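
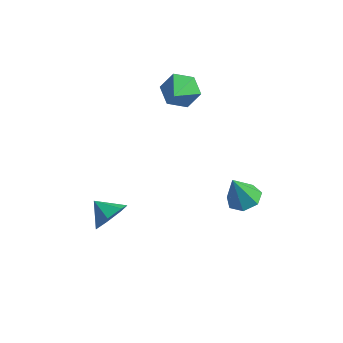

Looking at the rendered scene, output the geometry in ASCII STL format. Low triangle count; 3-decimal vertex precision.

solid 
facet normal 0.868 -0.087 -0.488
outer loop
vertex 0.658 -3.73 -2.748
vertex 0.202 -3.889 -3.531
vertex 0.479 -3.084 -3.182
endloop
endfacet
facet normal -0.165 0.518 0.839
outer loop
vertex 0.658 -3.73 -2.748
vertex 0.479 -3.084 -3.182
vertex -0.762 -3.791 -2.989
endloop
endfacet
facet normal 0.869 -0.087 -0.488
outer loop
vertex 0.479 -3.084 -3.182
vertex 0.202 -3.889 -3.531
vertex 0.092 -3.044 -3.878
endloop
endfacet
facet normal -0.439 0.850 0.293
outer loop
vertex 0.479 -3.084 -3.182
vertex 0.092 -3.044 -3.878
vertex -0.762 -3.791 -2.989
endloop
endfacet
facet normal 0.868 -0.088 -0.489
outer loop
vertex 0.092 -3.044 -3.878
vertex 0.202 -3.889 -3.531
vertex -0.213 -3.64 -4.313
endloop
endfacet
facet normal -0.773 0.581 -0.254
outer loop
vertex 0.092 -3.044 -3.878
vertex -0.213 -3.64 -4.313
vertex -0.762 -3.791 -2.989
endloop
endfacet
facet normal 0.868 -0.087 -0.488
outer loop
vertex -0.213 -3.64 -4.313
vertex 0.202 -3.889 -3.531
vertex -0.205 -4.423 -4.16
endloop
endfacet
facet normal -0.917 -0.086 -0.390
outer loop
vertex -0.213 -3.64 -4.313
vertex -0.205 -4.423 -4.16
vertex -0.762 -3.791 -2.989
endloop
endfacet
facet normal 0.869 -0.088 -0.488
outer loop
vertex -0.205 -4.423 -4.16
vertex 0.202 -3.889 -3.531
vertex 0.109 -4.804 -3.532
endloop
endfacet
facet normal -0.761 -0.648 -0.012
outer loop
vertex -0.205 -4.423 -4.16
vertex 0.109 -4.804 -3.532
vertex -0.762 -3.791 -2.989
endloop
endfacet
facet normal 0.868 -0.088 -0.488
outer loop
vertex 0.109 -4.804 -3.532
vertex 0.202 -3.889 -3.531
vertex 0.493 -4.496 -2.904
endloop
endfacet
facet normal -0.424 -0.683 0.594
outer loop
vertex 0.109 -4.804 -3.532
vertex 0.493 -4.496 -2.904
vertex -0.762 -3.791 -2.989
endloop
endfacet
facet normal 0.868 -0.088 -0.488
outer loop
vertex 0.493 -4.496 -2.904
vertex 0.202 -3.889 -3.531
vertex 0.658 -3.73 -2.748
endloop
endfacet
facet normal -0.158 -0.164 0.974
outer loop
vertex 0.493 -4.496 -2.904
vertex 0.658 -3.73 -2.748
vertex -0.762 -3.791 -2.989
endloop
endfacet
facet normal 0.223 0.280 -0.934
outer loop
vertex 4.161 0.331 -4.316
vertex 3.745 1.04 -4.203
vertex 4.547 0.882 -4.059
endloop
endfacet
facet normal 0.640 -0.644 0.420
outer loop
vertex 4.161 0.331 -4.316
vertex 4.547 0.882 -4.059
vertex 3.395 0.6 -2.737
endloop
endfacet
facet normal 0.223 0.280 -0.934
outer loop
vertex 4.547 0.882 -4.059
vertex 3.745 1.04 -4.203
vertex 4.329 1.552 -3.91
endloop
endfacet
facet normal 0.741 0.093 0.665
outer loop
vertex 4.547 0.882 -4.059
vertex 4.329 1.552 -3.91
vertex 3.395 0.6 -2.737
endloop
endfacet
facet normal 0.222 0.281 -0.934
outer loop
vertex 4.329 1.552 -3.91
vertex 3.745 1.04 -4.203
vertex 3.671 1.837 -3.981
endloop
endfacet
facet normal 0.213 0.669 0.712
outer loop
vertex 4.329 1.552 -3.91
vertex 3.671 1.837 -3.981
vertex 3.395 0.6 -2.737
endloop
endfacet
facet normal 0.223 0.281 -0.933
outer loop
vertex 3.671 1.837 -3.981
vertex 3.745 1.04 -4.203
vertex 3.069 1.521 -4.22
endloop
endfacet
facet normal -0.550 0.650 0.525
outer loop
vertex 3.671 1.837 -3.981
vertex 3.069 1.521 -4.22
vertex 3.395 0.6 -2.737
endloop
endfacet
facet normal 0.223 0.281 -0.933
outer loop
vertex 3.069 1.521 -4.22
vertex 3.745 1.04 -4.203
vertex 2.976 0.844 -4.446
endloop
endfacet
facet normal -0.968 0.051 0.245
outer loop
vertex 3.069 1.521 -4.22
vertex 2.976 0.844 -4.446
vertex 3.395 0.6 -2.737
endloop
endfacet
facet normal 0.223 0.281 -0.933
outer loop
vertex 2.976 0.844 -4.446
vertex 3.745 1.04 -4.203
vertex 3.462 0.314 -4.489
endloop
endfacet
facet normal -0.731 -0.677 0.083
outer loop
vertex 2.976 0.844 -4.446
vertex 3.462 0.314 -4.489
vertex 3.395 0.6 -2.737
endloop
endfacet
facet normal 0.224 0.280 -0.933
outer loop
vertex 3.462 0.314 -4.489
vertex 3.745 1.04 -4.203
vertex 4.161 0.331 -4.316
endloop
endfacet
facet normal -0.016 -0.987 0.161
outer loop
vertex 3.462 0.314 -4.489
vertex 4.161 0.331 -4.316
vertex 3.395 0.6 -2.737
endloop
endfacet
facet normal -0.358 0.754 -0.551
outer loop
vertex 0.86 0.847 0.819
vertex 0.318 1.093 1.507
vertex 1.155 1.442 1.441
endloop
endfacet
facet normal 0.946 -0.219 -0.239
outer loop
vertex 0.86 0.847 0.819
vertex 1.155 1.442 1.441
vertex 1.022 -0.393 2.593
endloop
endfacet
facet normal -0.358 0.754 -0.550
outer loop
vertex 1.155 1.442 1.441
vertex 0.318 1.093 1.507
vertex 0.614 1.687 2.129
endloop
endfacet
facet normal 0.801 0.276 0.532
outer loop
vertex 1.155 1.442 1.441
vertex 0.614 1.687 2.129
vertex 1.022 -0.393 2.593
endloop
endfacet
facet normal -0.357 0.755 -0.550
outer loop
vertex 0.614 1.687 2.129
vertex 0.318 1.093 1.507
vertex -0.224 1.339 2.196
endloop
endfacet
facet normal -0.011 0.216 0.976
outer loop
vertex 0.614 1.687 2.129
vertex -0.224 1.339 2.196
vertex 1.022 -0.393 2.593
endloop
endfacet
facet normal -0.358 0.754 -0.551
outer loop
vertex -0.224 1.339 2.196
vertex 0.318 1.093 1.507
vertex -0.52 0.744 1.574
endloop
endfacet
facet normal -0.680 -0.340 0.649
outer loop
vertex -0.224 1.339 2.196
vertex -0.52 0.744 1.574
vertex 1.022 -0.393 2.593
endloop
endfacet
facet normal -0.358 0.754 -0.551
outer loop
vertex -0.52 0.744 1.574
vertex 0.318 1.093 1.507
vertex 0.022 0.498 0.885
endloop
endfacet
facet normal -0.535 -0.836 -0.123
outer loop
vertex -0.52 0.744 1.574
vertex 0.022 0.498 0.885
vertex 1.022 -0.393 2.593
endloop
endfacet
facet normal -0.357 0.754 -0.551
outer loop
vertex 0.022 0.498 0.885
vertex 0.318 1.093 1.507
vertex 0.86 0.847 0.819
endloop
endfacet
facet normal 0.278 -0.775 -0.567
outer loop
vertex 0.022 0.498 0.885
vertex 0.86 0.847 0.819
vertex 1.022 -0.393 2.593
endloop
endfacet

endsolid


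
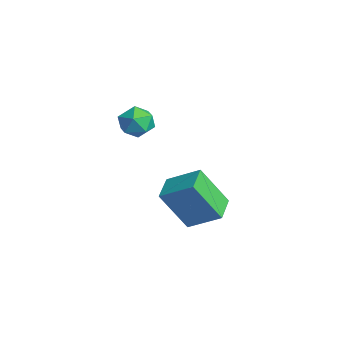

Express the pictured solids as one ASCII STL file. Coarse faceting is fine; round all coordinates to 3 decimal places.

solid 
facet normal -0.835 0.531 0.144
outer loop
vertex 3.407 -1.385 -0.124
vertex 3.77 -0.33 -1.903
vertex 2.561 -2.491 -0.952
endloop
endfacet
facet normal -0.172 -0.502 0.847
outer loop
vertex 3.63 -3.17 -1.137
vertex 3.407 -1.385 -0.124
vertex 2.561 -2.491 -0.952
endloop
endfacet
facet normal -0.835 0.531 0.144
outer loop
vertex 2.561 -2.491 -0.952
vertex 3.77 -0.33 -1.903
vertex 2.924 -1.436 -2.731
endloop
endfacet
facet normal -0.522 -0.683 -0.511
outer loop
vertex 2.924 -1.436 -2.731
vertex 3.63 -3.17 -1.137
vertex 2.561 -2.491 -0.952
endloop
endfacet
facet normal 0.522 0.683 0.511
outer loop
vertex 3.407 -1.385 -0.124
vertex 4.839 -1.009 -2.088
vertex 3.77 -0.33 -1.903
endloop
endfacet
facet normal -0.172 -0.502 0.847
outer loop
vertex 4.476 -2.064 -0.309
vertex 3.407 -1.385 -0.124
vertex 3.63 -3.17 -1.137
endloop
endfacet
facet normal 0.522 0.683 0.511
outer loop
vertex 4.476 -2.064 -0.309
vertex 4.839 -1.009 -2.088
vertex 3.407 -1.385 -0.124
endloop
endfacet
facet normal 0.172 0.502 -0.847
outer loop
vertex 3.77 -0.33 -1.903
vertex 4.839 -1.009 -2.088
vertex 2.924 -1.436 -2.731
endloop
endfacet
facet normal -0.522 -0.683 -0.511
outer loop
vertex 3.993 -2.115 -2.916
vertex 3.63 -3.17 -1.137
vertex 2.924 -1.436 -2.731
endloop
endfacet
facet normal 0.172 0.502 -0.847
outer loop
vertex 2.924 -1.436 -2.731
vertex 4.839 -1.009 -2.088
vertex 3.993 -2.115 -2.916
endloop
endfacet
facet normal 0.835 -0.531 -0.144
outer loop
vertex 3.993 -2.115 -2.916
vertex 4.476 -2.064 -0.309
vertex 3.63 -3.17 -1.137
endloop
endfacet
facet normal 0.835 -0.531 -0.144
outer loop
vertex 4.839 -1.009 -2.088
vertex 4.476 -2.064 -0.309
vertex 3.993 -2.115 -2.916
endloop
endfacet
facet normal -0.134 0.604 0.785
outer loop
vertex 2.53 -3.222 3.05
vertex 2.753 -3.829 3.555
vertex 3.318 -3.315 3.256
endloop
endfacet
facet normal 0.061 0.976 0.208
outer loop
vertex 2.53 -3.222 3.05
vertex 3.318 -3.315 3.256
vertex 3.115 -3.137 2.481
endloop
endfacet
facet normal -0.421 0.854 -0.305
outer loop
vertex 2.53 -3.222 3.05
vertex 3.115 -3.137 2.481
vertex 2.424 -3.541 2.302
endloop
endfacet
facet normal -0.912 0.408 -0.045
outer loop
vertex 2.53 -3.222 3.05
vertex 2.424 -3.541 2.302
vertex 2.2 -3.969 2.965
endloop
endfacet
facet normal -0.735 0.253 0.629
outer loop
vertex 2.53 -3.222 3.05
vertex 2.2 -3.969 2.965
vertex 2.753 -3.829 3.555
endloop
endfacet
facet normal 0.690 0.724 -0.014
outer loop
vertex 3.115 -3.137 2.481
vertex 3.318 -3.315 3.256
vertex 3.7 -3.691 2.635
endloop
endfacet
facet normal 0.375 0.122 0.919
outer loop
vertex 3.318 -3.315 3.256
vertex 2.753 -3.829 3.555
vertex 3.476 -4.119 3.298
endloop
endfacet
facet normal -0.598 -0.446 0.666
outer loop
vertex 2.753 -3.829 3.555
vertex 2.2 -3.969 2.965
vertex 2.785 -4.523 3.119
endloop
endfacet
facet normal -0.884 -0.196 -0.425
outer loop
vertex 2.2 -3.969 2.965
vertex 2.424 -3.541 2.302
vertex 2.582 -4.345 2.344
endloop
endfacet
facet normal -0.089 0.527 -0.845
outer loop
vertex 2.424 -3.541 2.302
vertex 3.115 -3.137 2.481
vertex 3.147 -3.831 2.045
endloop
endfacet
facet normal 0.912 -0.408 0.045
outer loop
vertex 3.37 -4.438 2.55
vertex 3.7 -3.691 2.635
vertex 3.476 -4.119 3.298
endloop
endfacet
facet normal 0.421 -0.854 0.305
outer loop
vertex 3.37 -4.438 2.55
vertex 3.476 -4.119 3.298
vertex 2.785 -4.523 3.119
endloop
endfacet
facet normal -0.061 -0.976 -0.208
outer loop
vertex 3.37 -4.438 2.55
vertex 2.785 -4.523 3.119
vertex 2.582 -4.345 2.344
endloop
endfacet
facet normal 0.134 -0.604 -0.785
outer loop
vertex 3.37 -4.438 2.55
vertex 2.582 -4.345 2.344
vertex 3.147 -3.831 2.045
endloop
endfacet
facet normal 0.735 -0.253 -0.629
outer loop
vertex 3.37 -4.438 2.55
vertex 3.147 -3.831 2.045
vertex 3.7 -3.691 2.635
endloop
endfacet
facet normal 0.884 0.196 0.425
outer loop
vertex 3.476 -4.119 3.298
vertex 3.7 -3.691 2.635
vertex 3.318 -3.315 3.256
endloop
endfacet
facet normal 0.089 -0.527 0.845
outer loop
vertex 2.785 -4.523 3.119
vertex 3.476 -4.119 3.298
vertex 2.753 -3.829 3.555
endloop
endfacet
facet normal -0.690 -0.724 0.014
outer loop
vertex 2.582 -4.345 2.344
vertex 2.785 -4.523 3.119
vertex 2.2 -3.969 2.965
endloop
endfacet
facet normal -0.375 -0.122 -0.919
outer loop
vertex 3.147 -3.831 2.045
vertex 2.582 -4.345 2.344
vertex 2.424 -3.541 2.302
endloop
endfacet
facet normal 0.598 0.446 -0.666
outer loop
vertex 3.7 -3.691 2.635
vertex 3.147 -3.831 2.045
vertex 3.115 -3.137 2.481
endloop
endfacet

endsolid


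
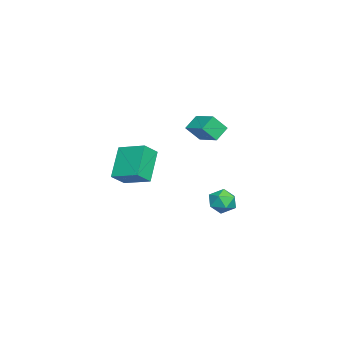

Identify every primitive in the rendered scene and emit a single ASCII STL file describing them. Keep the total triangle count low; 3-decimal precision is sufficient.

solid 
facet normal -0.692 0.048 0.720
outer loop
vertex 1.131 -2.881 0.488
vertex 1.654 -1.64 0.907
vertex 0.549 -2.436 -0.101
endloop
endfacet
facet normal -0.371 -0.880 -0.298
outer loop
vertex 1.746 -2.52 -1.347
vertex 1.131 -2.881 0.488
vertex 0.549 -2.436 -0.101
endloop
endfacet
facet normal -0.692 0.048 0.720
outer loop
vertex 0.549 -2.436 -0.101
vertex 1.654 -1.64 0.907
vertex 1.072 -1.195 0.318
endloop
endfacet
facet normal -0.619 0.473 -0.627
outer loop
vertex 1.072 -1.195 0.318
vertex 1.746 -2.52 -1.347
vertex 0.549 -2.436 -0.101
endloop
endfacet
facet normal 0.619 -0.473 0.627
outer loop
vertex 1.131 -2.881 0.488
vertex 2.851 -1.724 -0.339
vertex 1.654 -1.64 0.907
endloop
endfacet
facet normal -0.371 -0.880 -0.298
outer loop
vertex 2.328 -2.965 -0.758
vertex 1.131 -2.881 0.488
vertex 1.746 -2.52 -1.347
endloop
endfacet
facet normal 0.619 -0.473 0.627
outer loop
vertex 2.328 -2.965 -0.758
vertex 2.851 -1.724 -0.339
vertex 1.131 -2.881 0.488
endloop
endfacet
facet normal 0.371 0.880 0.298
outer loop
vertex 1.654 -1.64 0.907
vertex 2.851 -1.724 -0.339
vertex 1.072 -1.195 0.318
endloop
endfacet
facet normal -0.619 0.473 -0.627
outer loop
vertex 2.269 -1.279 -0.928
vertex 1.746 -2.52 -1.347
vertex 1.072 -1.195 0.318
endloop
endfacet
facet normal 0.371 0.880 0.298
outer loop
vertex 1.072 -1.195 0.318
vertex 2.851 -1.724 -0.339
vertex 2.269 -1.279 -0.928
endloop
endfacet
facet normal 0.692 -0.048 -0.720
outer loop
vertex 2.269 -1.279 -0.928
vertex 2.328 -2.965 -0.758
vertex 1.746 -2.52 -1.347
endloop
endfacet
facet normal 0.692 -0.048 -0.720
outer loop
vertex 2.851 -1.724 -0.339
vertex 2.328 -2.965 -0.758
vertex 2.269 -1.279 -0.928
endloop
endfacet
facet normal -0.834 0.143 0.533
outer loop
vertex -2.752 1.604 -3.84
vertex -2.892 0.871 -3.863
vertex -2.487 1.156 -3.305
endloop
endfacet
facet normal -0.341 0.631 0.697
outer loop
vertex -2.752 1.604 -3.84
vertex -2.487 1.156 -3.305
vertex -2.057 1.698 -3.585
endloop
endfacet
facet normal -0.169 0.981 0.099
outer loop
vertex -2.752 1.604 -3.84
vertex -2.057 1.698 -3.585
vertex -2.196 1.748 -4.317
endloop
endfacet
facet normal -0.556 0.709 -0.434
outer loop
vertex -2.752 1.604 -3.84
vertex -2.196 1.748 -4.317
vertex -2.713 1.237 -4.489
endloop
endfacet
facet normal -0.968 0.190 -0.166
outer loop
vertex -2.752 1.604 -3.84
vertex -2.713 1.237 -4.489
vertex -2.892 0.871 -3.863
endloop
endfacet
facet normal 0.241 0.288 0.927
outer loop
vertex -2.057 1.698 -3.585
vertex -2.487 1.156 -3.305
vertex -1.767 1.023 -3.451
endloop
endfacet
facet normal -0.557 -0.502 0.661
outer loop
vertex -2.487 1.156 -3.305
vertex -2.892 0.871 -3.863
vertex -2.284 0.512 -3.623
endloop
endfacet
facet normal -0.773 -0.426 -0.470
outer loop
vertex -2.892 0.871 -3.863
vertex -2.713 1.237 -4.489
vertex -2.423 0.562 -4.355
endloop
endfacet
facet normal -0.107 0.413 -0.904
outer loop
vertex -2.713 1.237 -4.489
vertex -2.196 1.748 -4.317
vertex -1.993 1.104 -4.635
endloop
endfacet
facet normal 0.520 0.853 -0.040
outer loop
vertex -2.196 1.748 -4.317
vertex -2.057 1.698 -3.585
vertex -1.588 1.389 -4.077
endloop
endfacet
facet normal 0.556 -0.709 0.434
outer loop
vertex -1.728 0.656 -4.1
vertex -1.767 1.023 -3.451
vertex -2.284 0.512 -3.623
endloop
endfacet
facet normal 0.169 -0.981 -0.099
outer loop
vertex -1.728 0.656 -4.1
vertex -2.284 0.512 -3.623
vertex -2.423 0.562 -4.355
endloop
endfacet
facet normal 0.341 -0.631 -0.697
outer loop
vertex -1.728 0.656 -4.1
vertex -2.423 0.562 -4.355
vertex -1.993 1.104 -4.635
endloop
endfacet
facet normal 0.834 -0.143 -0.533
outer loop
vertex -1.728 0.656 -4.1
vertex -1.993 1.104 -4.635
vertex -1.588 1.389 -4.077
endloop
endfacet
facet normal 0.968 -0.190 0.166
outer loop
vertex -1.728 0.656 -4.1
vertex -1.588 1.389 -4.077
vertex -1.767 1.023 -3.451
endloop
endfacet
facet normal 0.107 -0.413 0.904
outer loop
vertex -2.284 0.512 -3.623
vertex -1.767 1.023 -3.451
vertex -2.487 1.156 -3.305
endloop
endfacet
facet normal -0.520 -0.853 0.040
outer loop
vertex -2.423 0.562 -4.355
vertex -2.284 0.512 -3.623
vertex -2.892 0.871 -3.863
endloop
endfacet
facet normal -0.241 -0.288 -0.927
outer loop
vertex -1.993 1.104 -4.635
vertex -2.423 0.562 -4.355
vertex -2.713 1.237 -4.489
endloop
endfacet
facet normal 0.557 0.502 -0.661
outer loop
vertex -1.588 1.389 -4.077
vertex -1.993 1.104 -4.635
vertex -2.196 1.748 -4.317
endloop
endfacet
facet normal 0.773 0.426 0.470
outer loop
vertex -1.767 1.023 -3.451
vertex -1.588 1.389 -4.077
vertex -2.057 1.698 -3.585
endloop
endfacet
facet normal -0.682 0.431 0.590
outer loop
vertex 0.378 0.357 2.285
vertex 1.229 1.214 2.643
vertex 0.104 0.937 1.545
endloop
endfacet
facet normal -0.676 -0.681 -0.283
outer loop
vertex 0.691 0.566 1.037
vertex 0.378 0.357 2.285
vertex 0.104 0.937 1.545
endloop
endfacet
facet normal -0.682 0.432 0.590
outer loop
vertex 0.104 0.937 1.545
vertex 1.229 1.214 2.643
vertex 0.956 1.794 1.902
endloop
endfacet
facet normal -0.279 0.593 -0.756
outer loop
vertex 0.956 1.794 1.902
vertex 0.691 0.566 1.037
vertex 0.104 0.937 1.545
endloop
endfacet
facet normal 0.279 -0.593 0.755
outer loop
vertex 0.378 0.357 2.285
vertex 1.816 0.843 2.135
vertex 1.229 1.214 2.643
endloop
endfacet
facet normal -0.676 -0.680 -0.283
outer loop
vertex 0.964 -0.014 1.778
vertex 0.378 0.357 2.285
vertex 0.691 0.566 1.037
endloop
endfacet
facet normal 0.279 -0.592 0.756
outer loop
vertex 0.964 -0.014 1.778
vertex 1.816 0.843 2.135
vertex 0.378 0.357 2.285
endloop
endfacet
facet normal 0.676 0.680 0.284
outer loop
vertex 1.229 1.214 2.643
vertex 1.816 0.843 2.135
vertex 0.956 1.794 1.902
endloop
endfacet
facet normal -0.279 0.593 -0.756
outer loop
vertex 1.542 1.423 1.395
vertex 0.691 0.566 1.037
vertex 0.956 1.794 1.902
endloop
endfacet
facet normal 0.676 0.681 0.283
outer loop
vertex 0.956 1.794 1.902
vertex 1.816 0.843 2.135
vertex 1.542 1.423 1.395
endloop
endfacet
facet normal 0.683 -0.432 -0.589
outer loop
vertex 1.542 1.423 1.395
vertex 0.964 -0.014 1.778
vertex 0.691 0.566 1.037
endloop
endfacet
facet normal 0.682 -0.432 -0.591
outer loop
vertex 1.816 0.843 2.135
vertex 0.964 -0.014 1.778
vertex 1.542 1.423 1.395
endloop
endfacet

endsolid


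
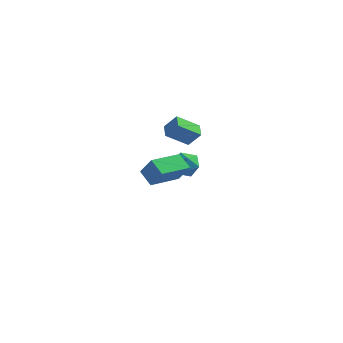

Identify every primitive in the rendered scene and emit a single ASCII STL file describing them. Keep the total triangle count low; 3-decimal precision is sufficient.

solid 
facet normal -0.707 0.394 0.587
outer loop
vertex 2.071 -4.616 4.479
vertex 2.837 -3.027 4.336
vertex 1.389 -4.376 3.497
endloop
endfacet
facet normal -0.432 -0.898 0.081
outer loop
vertex 2.103 -4.773 2.904
vertex 2.071 -4.616 4.479
vertex 1.389 -4.376 3.497
endloop
endfacet
facet normal -0.707 0.393 0.588
outer loop
vertex 1.389 -4.376 3.497
vertex 2.837 -3.027 4.336
vertex 2.155 -2.786 3.354
endloop
endfacet
facet normal -0.559 0.197 -0.805
outer loop
vertex 2.155 -2.786 3.354
vertex 2.103 -4.773 2.904
vertex 1.389 -4.376 3.497
endloop
endfacet
facet normal 0.559 -0.197 0.805
outer loop
vertex 2.071 -4.616 4.479
vertex 3.551 -3.424 3.743
vertex 2.837 -3.027 4.336
endloop
endfacet
facet normal -0.433 -0.898 0.081
outer loop
vertex 2.785 -5.014 3.886
vertex 2.071 -4.616 4.479
vertex 2.103 -4.773 2.904
endloop
endfacet
facet normal 0.559 -0.197 0.805
outer loop
vertex 2.785 -5.014 3.886
vertex 3.551 -3.424 3.743
vertex 2.071 -4.616 4.479
endloop
endfacet
facet normal 0.433 0.898 -0.080
outer loop
vertex 2.837 -3.027 4.336
vertex 3.551 -3.424 3.743
vertex 2.155 -2.786 3.354
endloop
endfacet
facet normal -0.559 0.197 -0.805
outer loop
vertex 2.869 -3.184 2.761
vertex 2.103 -4.773 2.904
vertex 2.155 -2.786 3.354
endloop
endfacet
facet normal 0.433 0.898 -0.081
outer loop
vertex 2.155 -2.786 3.354
vertex 3.551 -3.424 3.743
vertex 2.869 -3.184 2.761
endloop
endfacet
facet normal 0.707 -0.394 -0.588
outer loop
vertex 2.869 -3.184 2.761
vertex 2.785 -5.014 3.886
vertex 2.103 -4.773 2.904
endloop
endfacet
facet normal 0.707 -0.394 -0.587
outer loop
vertex 3.551 -3.424 3.743
vertex 2.785 -5.014 3.886
vertex 2.869 -3.184 2.761
endloop
endfacet
facet normal -0.641 -0.041 -0.766
outer loop
vertex 0.341 1.052 3.406
vertex -0.043 1.792 3.688
vertex 1.269 1.845 2.587
endloop
endfacet
facet normal 0.436 -0.841 -0.320
outer loop
vertex 1.943 1.888 3.392
vertex 0.341 1.052 3.406
vertex 1.269 1.845 2.587
endloop
endfacet
facet normal -0.641 -0.040 -0.766
outer loop
vertex 1.269 1.845 2.587
vertex -0.043 1.792 3.688
vertex 0.886 2.585 2.869
endloop
endfacet
facet normal 0.631 0.539 -0.557
outer loop
vertex 0.886 2.585 2.869
vertex 1.943 1.888 3.392
vertex 1.269 1.845 2.587
endloop
endfacet
facet normal -0.631 -0.540 0.557
outer loop
vertex 0.341 1.052 3.406
vertex 0.631 1.835 4.493
vertex -0.043 1.792 3.688
endloop
endfacet
facet normal 0.436 -0.841 -0.320
outer loop
vertex 1.014 1.095 4.211
vertex 0.341 1.052 3.406
vertex 1.943 1.888 3.392
endloop
endfacet
facet normal -0.632 -0.539 0.557
outer loop
vertex 1.014 1.095 4.211
vertex 0.631 1.835 4.493
vertex 0.341 1.052 3.406
endloop
endfacet
facet normal -0.436 0.841 0.320
outer loop
vertex -0.043 1.792 3.688
vertex 0.631 1.835 4.493
vertex 0.886 2.585 2.869
endloop
endfacet
facet normal 0.631 0.540 -0.557
outer loop
vertex 1.559 2.628 3.674
vertex 1.943 1.888 3.392
vertex 0.886 2.585 2.869
endloop
endfacet
facet normal -0.436 0.841 0.320
outer loop
vertex 0.886 2.585 2.869
vertex 0.631 1.835 4.493
vertex 1.559 2.628 3.674
endloop
endfacet
facet normal 0.641 0.041 0.766
outer loop
vertex 1.559 2.628 3.674
vertex 1.014 1.095 4.211
vertex 1.943 1.888 3.392
endloop
endfacet
facet normal 0.642 0.040 0.766
outer loop
vertex 0.631 1.835 4.493
vertex 1.014 1.095 4.211
vertex 1.559 2.628 3.674
endloop
endfacet
facet normal 0.156 0.147 0.977
outer loop
vertex 1.312 2.893 1.37
vertex 0.501 2.651 1.536
vertex 1.133 2.064 1.523
endloop
endfacet
facet normal 0.761 -0.045 0.648
outer loop
vertex 1.312 2.893 1.37
vertex 1.133 2.064 1.523
vertex 1.682 2.277 0.893
endloop
endfacet
facet normal 0.892 0.433 0.132
outer loop
vertex 1.312 2.893 1.37
vertex 1.682 2.277 0.893
vertex 1.389 2.995 0.517
endloop
endfacet
facet normal 0.369 0.918 0.143
outer loop
vertex 1.312 2.893 1.37
vertex 1.389 2.995 0.517
vertex 0.66 3.226 0.914
endloop
endfacet
facet normal -0.086 0.742 0.664
outer loop
vertex 1.312 2.893 1.37
vertex 0.66 3.226 0.914
vertex 0.501 2.651 1.536
endloop
endfacet
facet normal 0.652 -0.678 0.339
outer loop
vertex 1.682 2.277 0.893
vertex 1.133 2.064 1.523
vertex 1.1 1.654 0.766
endloop
endfacet
facet normal -0.325 -0.369 0.871
outer loop
vertex 1.133 2.064 1.523
vertex 0.501 2.651 1.536
vertex 0.371 1.885 1.163
endloop
endfacet
facet normal -0.716 0.594 0.366
outer loop
vertex 0.501 2.651 1.536
vertex 0.66 3.226 0.914
vertex 0.078 2.603 0.787
endloop
endfacet
facet normal 0.019 0.879 -0.477
outer loop
vertex 0.66 3.226 0.914
vertex 1.389 2.995 0.517
vertex 0.627 2.816 0.157
endloop
endfacet
facet normal 0.864 0.094 -0.494
outer loop
vertex 1.389 2.995 0.517
vertex 1.682 2.277 0.893
vertex 1.259 2.229 0.144
endloop
endfacet
facet normal -0.369 -0.918 -0.143
outer loop
vertex 0.448 1.987 0.31
vertex 1.1 1.654 0.766
vertex 0.371 1.885 1.163
endloop
endfacet
facet normal -0.892 -0.433 -0.132
outer loop
vertex 0.448 1.987 0.31
vertex 0.371 1.885 1.163
vertex 0.078 2.603 0.787
endloop
endfacet
facet normal -0.761 0.045 -0.648
outer loop
vertex 0.448 1.987 0.31
vertex 0.078 2.603 0.787
vertex 0.627 2.816 0.157
endloop
endfacet
facet normal -0.156 -0.147 -0.977
outer loop
vertex 0.448 1.987 0.31
vertex 0.627 2.816 0.157
vertex 1.259 2.229 0.144
endloop
endfacet
facet normal 0.086 -0.742 -0.664
outer loop
vertex 0.448 1.987 0.31
vertex 1.259 2.229 0.144
vertex 1.1 1.654 0.766
endloop
endfacet
facet normal -0.019 -0.879 0.477
outer loop
vertex 0.371 1.885 1.163
vertex 1.1 1.654 0.766
vertex 1.133 2.064 1.523
endloop
endfacet
facet normal -0.864 -0.094 0.494
outer loop
vertex 0.078 2.603 0.787
vertex 0.371 1.885 1.163
vertex 0.501 2.651 1.536
endloop
endfacet
facet normal -0.652 0.678 -0.339
outer loop
vertex 0.627 2.816 0.157
vertex 0.078 2.603 0.787
vertex 0.66 3.226 0.914
endloop
endfacet
facet normal 0.325 0.369 -0.871
outer loop
vertex 1.259 2.229 0.144
vertex 0.627 2.816 0.157
vertex 1.389 2.995 0.517
endloop
endfacet
facet normal 0.716 -0.594 -0.366
outer loop
vertex 1.1 1.654 0.766
vertex 1.259 2.229 0.144
vertex 1.682 2.277 0.893
endloop
endfacet

endsolid


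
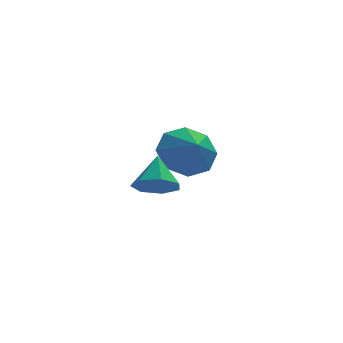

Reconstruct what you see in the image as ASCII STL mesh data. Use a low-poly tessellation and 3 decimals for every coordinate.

solid 
facet normal -0.252 0.771 -0.585
outer loop
vertex -1.294 3.391 -2.723
vertex -1.997 3.729 -1.976
vertex -0.953 3.914 -2.181
endloop
endfacet
facet normal 0.800 -0.596 0.072
outer loop
vertex -1.294 3.391 -2.723
vertex -0.953 3.914 -2.181
vertex -1.743 2.951 -1.384
endloop
endfacet
facet normal -0.252 0.770 -0.586
outer loop
vertex -0.953 3.914 -2.181
vertex -1.997 3.729 -1.976
vertex -1.224 4.329 -1.519
endloop
endfacet
facet normal 0.825 -0.261 0.502
outer loop
vertex -0.953 3.914 -2.181
vertex -1.224 4.329 -1.519
vertex -1.743 2.951 -1.384
endloop
endfacet
facet normal -0.252 0.770 -0.586
outer loop
vertex -1.224 4.329 -1.519
vertex -1.997 3.729 -1.976
vertex -1.948 4.392 -1.125
endloop
endfacet
facet normal 0.470 -0.091 0.878
outer loop
vertex -1.224 4.329 -1.519
vertex -1.948 4.392 -1.125
vertex -1.743 2.951 -1.384
endloop
endfacet
facet normal -0.252 0.770 -0.586
outer loop
vertex -1.948 4.392 -1.125
vertex -1.997 3.729 -1.976
vertex -2.7 4.067 -1.229
endloop
endfacet
facet normal -0.056 -0.184 0.981
outer loop
vertex -1.948 4.392 -1.125
vertex -2.7 4.067 -1.229
vertex -1.743 2.951 -1.384
endloop
endfacet
facet normal -0.252 0.770 -0.586
outer loop
vertex -2.7 4.067 -1.229
vertex -1.997 3.729 -1.976
vertex -3.041 3.544 -1.77
endloop
endfacet
facet normal -0.446 -0.487 0.751
outer loop
vertex -2.7 4.067 -1.229
vertex -3.041 3.544 -1.77
vertex -1.743 2.951 -1.384
endloop
endfacet
facet normal -0.252 0.770 -0.586
outer loop
vertex -3.041 3.544 -1.77
vertex -1.997 3.729 -1.976
vertex -2.771 3.129 -2.432
endloop
endfacet
facet normal -0.471 -0.821 0.323
outer loop
vertex -3.041 3.544 -1.77
vertex -2.771 3.129 -2.432
vertex -1.743 2.951 -1.384
endloop
endfacet
facet normal -0.252 0.770 -0.585
outer loop
vertex -2.771 3.129 -2.432
vertex -1.997 3.729 -1.976
vertex -2.047 3.066 -2.827
endloop
endfacet
facet normal -0.116 -0.992 -0.055
outer loop
vertex -2.771 3.129 -2.432
vertex -2.047 3.066 -2.827
vertex -1.743 2.951 -1.384
endloop
endfacet
facet normal -0.252 0.771 -0.586
outer loop
vertex -2.047 3.066 -2.827
vertex -1.997 3.729 -1.976
vertex -1.294 3.391 -2.723
endloop
endfacet
facet normal 0.410 -0.898 -0.158
outer loop
vertex -2.047 3.066 -2.827
vertex -1.294 3.391 -2.723
vertex -1.743 2.951 -1.384
endloop
endfacet
facet normal -0.130 -0.687 -0.715
outer loop
vertex -2.794 -0.198 -2.011
vertex -3.524 -0.316 -1.765
vertex -3.267 0.191 -2.299
endloop
endfacet
facet normal 0.680 0.718 -0.147
outer loop
vertex -2.794 -0.198 -2.011
vertex -3.267 0.191 -2.299
vertex -3.356 0.576 -0.835
endloop
endfacet
facet normal -0.130 -0.687 -0.715
outer loop
vertex -3.267 0.191 -2.299
vertex -3.524 -0.316 -1.765
vertex -3.934 0.198 -2.184
endloop
endfacet
facet normal -0.034 0.966 -0.256
outer loop
vertex -3.267 0.191 -2.299
vertex -3.934 0.198 -2.184
vertex -3.356 0.576 -0.835
endloop
endfacet
facet normal -0.129 -0.686 -0.716
outer loop
vertex -3.934 0.198 -2.184
vertex -3.524 -0.316 -1.765
vertex -4.293 -0.183 -1.754
endloop
endfacet
facet normal -0.676 0.732 0.084
outer loop
vertex -3.934 0.198 -2.184
vertex -4.293 -0.183 -1.754
vertex -3.356 0.576 -0.835
endloop
endfacet
facet normal -0.129 -0.687 -0.715
outer loop
vertex -4.293 -0.183 -1.754
vertex -3.524 -0.316 -1.765
vertex -4.072 -0.664 -1.332
endloop
endfacet
facet normal -0.762 0.192 0.618
outer loop
vertex -4.293 -0.183 -1.754
vertex -4.072 -0.664 -1.332
vertex -3.356 0.576 -0.835
endloop
endfacet
facet normal -0.129 -0.687 -0.715
outer loop
vertex -4.072 -0.664 -1.332
vertex -3.524 -0.316 -1.765
vertex -3.439 -0.883 -1.236
endloop
endfacet
facet normal -0.228 -0.246 0.942
outer loop
vertex -4.072 -0.664 -1.332
vertex -3.439 -0.883 -1.236
vertex -3.356 0.576 -0.835
endloop
endfacet
facet normal -0.130 -0.687 -0.715
outer loop
vertex -3.439 -0.883 -1.236
vertex -3.524 -0.316 -1.765
vertex -2.87 -0.676 -1.538
endloop
endfacet
facet normal 0.524 -0.253 0.813
outer loop
vertex -3.439 -0.883 -1.236
vertex -2.87 -0.676 -1.538
vertex -3.356 0.576 -0.835
endloop
endfacet
facet normal -0.130 -0.687 -0.715
outer loop
vertex -2.87 -0.676 -1.538
vertex -3.524 -0.316 -1.765
vertex -2.794 -0.198 -2.011
endloop
endfacet
facet normal 0.928 0.176 0.327
outer loop
vertex -2.87 -0.676 -1.538
vertex -2.794 -0.198 -2.011
vertex -3.356 0.576 -0.835
endloop
endfacet

endsolid


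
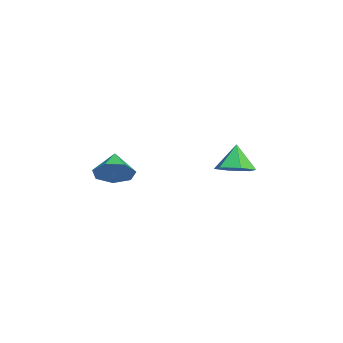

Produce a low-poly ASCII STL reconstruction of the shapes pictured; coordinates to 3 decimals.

solid 
facet normal 0.418 -0.080 -0.905
outer loop
vertex -1.948 3.802 1.819
vertex -2.72 3.638 1.477
vertex -2.439 4.449 1.535
endloop
endfacet
facet normal 0.403 0.607 0.685
outer loop
vertex -1.948 3.802 1.819
vertex -2.439 4.449 1.535
vertex -3.26 3.742 2.643
endloop
endfacet
facet normal 0.420 -0.081 -0.904
outer loop
vertex -2.439 4.449 1.535
vertex -2.72 3.638 1.477
vertex -3.21 4.284 1.192
endloop
endfacet
facet normal -0.332 0.887 0.320
outer loop
vertex -2.439 4.449 1.535
vertex -3.21 4.284 1.192
vertex -3.26 3.742 2.643
endloop
endfacet
facet normal 0.419 -0.081 -0.904
outer loop
vertex -3.21 4.284 1.192
vertex -2.72 3.638 1.477
vertex -3.491 3.474 1.134
endloop
endfacet
facet normal -0.943 0.321 0.087
outer loop
vertex -3.21 4.284 1.192
vertex -3.491 3.474 1.134
vertex -3.26 3.742 2.643
endloop
endfacet
facet normal 0.419 -0.081 -0.904
outer loop
vertex -3.491 3.474 1.134
vertex -2.72 3.638 1.477
vertex -3.001 2.827 1.419
endloop
endfacet
facet normal -0.822 -0.526 0.219
outer loop
vertex -3.491 3.474 1.134
vertex -3.001 2.827 1.419
vertex -3.26 3.742 2.643
endloop
endfacet
facet normal 0.419 -0.081 -0.904
outer loop
vertex -3.001 2.827 1.419
vertex -2.72 3.638 1.477
vertex -2.229 2.992 1.762
endloop
endfacet
facet normal -0.087 -0.807 0.585
outer loop
vertex -3.001 2.827 1.419
vertex -2.229 2.992 1.762
vertex -3.26 3.742 2.643
endloop
endfacet
facet normal 0.418 -0.081 -0.905
outer loop
vertex -2.229 2.992 1.762
vertex -2.72 3.638 1.477
vertex -1.948 3.802 1.819
endloop
endfacet
facet normal 0.524 -0.239 0.817
outer loop
vertex -2.229 2.992 1.762
vertex -1.948 3.802 1.819
vertex -3.26 3.742 2.643
endloop
endfacet
facet normal 0.812 -0.048 -0.581
outer loop
vertex 1.33 -0.798 3.249
vertex 0.885 -1.197 2.66
vertex 1.003 -0.371 2.757
endloop
endfacet
facet normal -0.129 0.705 0.697
outer loop
vertex 1.33 -0.798 3.249
vertex 1.003 -0.371 2.757
vertex -0.065 -1.143 3.34
endloop
endfacet
facet normal 0.811 -0.048 -0.582
outer loop
vertex 1.003 -0.371 2.757
vertex 0.885 -1.197 2.66
vertex 0.586 -0.567 2.192
endloop
endfacet
facet normal -0.542 0.833 0.111
outer loop
vertex 1.003 -0.371 2.757
vertex 0.586 -0.567 2.192
vertex -0.065 -1.143 3.34
endloop
endfacet
facet normal 0.812 -0.047 -0.582
outer loop
vertex 0.586 -0.567 2.192
vertex 0.885 -1.197 2.66
vertex 0.395 -1.238 1.979
endloop
endfacet
facet normal -0.879 0.352 -0.322
outer loop
vertex 0.586 -0.567 2.192
vertex 0.395 -1.238 1.979
vertex -0.065 -1.143 3.34
endloop
endfacet
facet normal 0.812 -0.047 -0.582
outer loop
vertex 0.395 -1.238 1.979
vertex 0.885 -1.197 2.66
vertex 0.573 -1.878 2.279
endloop
endfacet
facet normal -0.886 -0.375 -0.273
outer loop
vertex 0.395 -1.238 1.979
vertex 0.573 -1.878 2.279
vertex -0.065 -1.143 3.34
endloop
endfacet
facet normal 0.812 -0.047 -0.582
outer loop
vertex 0.573 -1.878 2.279
vertex 0.885 -1.197 2.66
vertex 0.986 -2.006 2.866
endloop
endfacet
facet normal -0.559 -0.800 0.218
outer loop
vertex 0.573 -1.878 2.279
vertex 0.986 -2.006 2.866
vertex -0.065 -1.143 3.34
endloop
endfacet
facet normal 0.812 -0.047 -0.582
outer loop
vertex 0.986 -2.006 2.866
vertex 0.885 -1.197 2.66
vertex 1.323 -1.525 3.298
endloop
endfacet
facet normal -0.143 -0.604 0.784
outer loop
vertex 0.986 -2.006 2.866
vertex 1.323 -1.525 3.298
vertex -0.065 -1.143 3.34
endloop
endfacet
facet normal 0.812 -0.047 -0.582
outer loop
vertex 1.323 -1.525 3.298
vertex 0.885 -1.197 2.66
vertex 1.33 -0.798 3.249
endloop
endfacet
facet normal 0.049 0.067 0.997
outer loop
vertex 1.323 -1.525 3.298
vertex 1.33 -0.798 3.249
vertex -0.065 -1.143 3.34
endloop
endfacet

endsolid


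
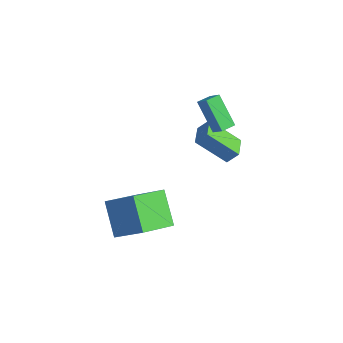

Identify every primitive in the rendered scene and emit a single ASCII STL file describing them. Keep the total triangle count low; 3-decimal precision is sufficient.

solid 
facet normal -0.443 -0.490 -0.751
outer loop
vertex -0.068 1.769 1.034
vertex -0.927 2.634 0.977
vertex 1.081 2.82 -0.33
endloop
endfacet
facet normal 0.704 -0.709 0.047
outer loop
vertex 1.467 3.246 0.323
vertex -0.068 1.769 1.034
vertex 1.081 2.82 -0.33
endloop
endfacet
facet normal -0.443 -0.490 -0.751
outer loop
vertex 1.081 2.82 -0.33
vertex -0.927 2.634 0.977
vertex 0.222 3.685 -0.387
endloop
endfacet
facet normal 0.555 0.508 -0.659
outer loop
vertex 0.222 3.685 -0.387
vertex 1.467 3.246 0.323
vertex 1.081 2.82 -0.33
endloop
endfacet
facet normal -0.555 -0.508 0.659
outer loop
vertex -0.068 1.769 1.034
vertex -0.541 3.06 1.63
vertex -0.927 2.634 0.977
endloop
endfacet
facet normal 0.704 -0.709 0.047
outer loop
vertex 0.318 2.195 1.687
vertex -0.068 1.769 1.034
vertex 1.467 3.246 0.323
endloop
endfacet
facet normal -0.555 -0.508 0.659
outer loop
vertex 0.318 2.195 1.687
vertex -0.541 3.06 1.63
vertex -0.068 1.769 1.034
endloop
endfacet
facet normal -0.704 0.709 -0.047
outer loop
vertex -0.927 2.634 0.977
vertex -0.541 3.06 1.63
vertex 0.222 3.685 -0.387
endloop
endfacet
facet normal 0.555 0.508 -0.659
outer loop
vertex 0.608 4.111 0.266
vertex 1.467 3.246 0.323
vertex 0.222 3.685 -0.387
endloop
endfacet
facet normal -0.704 0.709 -0.047
outer loop
vertex 0.222 3.685 -0.387
vertex -0.541 3.06 1.63
vertex 0.608 4.111 0.266
endloop
endfacet
facet normal 0.443 0.490 0.751
outer loop
vertex 0.608 4.111 0.266
vertex 0.318 2.195 1.687
vertex 1.467 3.246 0.323
endloop
endfacet
facet normal 0.443 0.490 0.751
outer loop
vertex -0.541 3.06 1.63
vertex 0.318 2.195 1.687
vertex 0.608 4.111 0.266
endloop
endfacet
facet normal -0.654 0.021 0.756
outer loop
vertex 0.198 2.221 4.211
vertex 0.187 3.03 4.179
vertex -0.437 2.19 3.663
endloop
endfacet
facet normal 0.014 -0.999 0.040
outer loop
vertex 0.793 2.15 2.241
vertex 0.198 2.221 4.211
vertex -0.437 2.19 3.663
endloop
endfacet
facet normal -0.654 0.022 0.756
outer loop
vertex -0.437 2.19 3.663
vertex 0.187 3.03 4.179
vertex -0.448 2.999 3.63
endloop
endfacet
facet normal -0.756 -0.037 -0.653
outer loop
vertex -0.448 2.999 3.63
vertex 0.793 2.15 2.241
vertex -0.437 2.19 3.663
endloop
endfacet
facet normal 0.756 0.036 0.653
outer loop
vertex 0.198 2.221 4.211
vertex 1.417 2.99 2.757
vertex 0.187 3.03 4.179
endloop
endfacet
facet normal 0.014 -0.999 0.040
outer loop
vertex 1.428 2.181 2.79
vertex 0.198 2.221 4.211
vertex 0.793 2.15 2.241
endloop
endfacet
facet normal 0.756 0.037 0.653
outer loop
vertex 1.428 2.181 2.79
vertex 1.417 2.99 2.757
vertex 0.198 2.221 4.211
endloop
endfacet
facet normal -0.014 0.999 -0.040
outer loop
vertex 0.187 3.03 4.179
vertex 1.417 2.99 2.757
vertex -0.448 2.999 3.63
endloop
endfacet
facet normal -0.756 -0.036 -0.653
outer loop
vertex 0.782 2.959 2.209
vertex 0.793 2.15 2.241
vertex -0.448 2.999 3.63
endloop
endfacet
facet normal -0.014 0.999 -0.040
outer loop
vertex -0.448 2.999 3.63
vertex 1.417 2.99 2.757
vertex 0.782 2.959 2.209
endloop
endfacet
facet normal 0.654 -0.021 -0.756
outer loop
vertex 0.782 2.959 2.209
vertex 1.428 2.181 2.79
vertex 0.793 2.15 2.241
endloop
endfacet
facet normal 0.654 -0.022 -0.756
outer loop
vertex 1.417 2.99 2.757
vertex 1.428 2.181 2.79
vertex 0.782 2.959 2.209
endloop
endfacet
facet normal -0.679 0.257 0.688
outer loop
vertex 0.336 -2.322 -0.332
vertex 0.255 -0.393 -1.132
vertex -1.146 -2.901 -1.577
endloop
endfacet
facet normal 0.039 -0.923 0.383
outer loop
vertex 0.245 -3.427 -2.988
vertex 0.336 -2.322 -0.332
vertex -1.146 -2.901 -1.577
endloop
endfacet
facet normal -0.679 0.257 0.688
outer loop
vertex -1.146 -2.901 -1.577
vertex 0.255 -0.393 -1.132
vertex -1.227 -0.972 -2.377
endloop
endfacet
facet normal -0.734 -0.286 -0.616
outer loop
vertex -1.227 -0.972 -2.377
vertex 0.245 -3.427 -2.988
vertex -1.146 -2.901 -1.577
endloop
endfacet
facet normal 0.734 0.286 0.616
outer loop
vertex 0.336 -2.322 -0.332
vertex 1.646 -0.919 -2.543
vertex 0.255 -0.393 -1.132
endloop
endfacet
facet normal 0.039 -0.923 0.383
outer loop
vertex 1.727 -2.848 -1.743
vertex 0.336 -2.322 -0.332
vertex 0.245 -3.427 -2.988
endloop
endfacet
facet normal 0.734 0.286 0.616
outer loop
vertex 1.727 -2.848 -1.743
vertex 1.646 -0.919 -2.543
vertex 0.336 -2.322 -0.332
endloop
endfacet
facet normal -0.039 0.923 -0.383
outer loop
vertex 0.255 -0.393 -1.132
vertex 1.646 -0.919 -2.543
vertex -1.227 -0.972 -2.377
endloop
endfacet
facet normal -0.734 -0.286 -0.616
outer loop
vertex 0.164 -1.498 -3.788
vertex 0.245 -3.427 -2.988
vertex -1.227 -0.972 -2.377
endloop
endfacet
facet normal -0.039 0.923 -0.383
outer loop
vertex -1.227 -0.972 -2.377
vertex 1.646 -0.919 -2.543
vertex 0.164 -1.498 -3.788
endloop
endfacet
facet normal 0.679 -0.257 -0.688
outer loop
vertex 0.164 -1.498 -3.788
vertex 1.727 -2.848 -1.743
vertex 0.245 -3.427 -2.988
endloop
endfacet
facet normal 0.679 -0.257 -0.688
outer loop
vertex 1.646 -0.919 -2.543
vertex 1.727 -2.848 -1.743
vertex 0.164 -1.498 -3.788
endloop
endfacet

endsolid


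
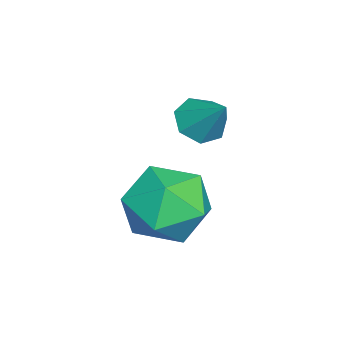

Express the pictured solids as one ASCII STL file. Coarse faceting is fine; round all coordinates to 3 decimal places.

solid 
facet normal -0.480 -0.529 -0.700
outer loop
vertex -0.279 -0.386 1.047
vertex -0.854 0.023 1.132
vertex -0.307 0.114 0.688
endloop
endfacet
facet normal 0.998 0.010 -0.064
outer loop
vertex -0.279 -0.386 1.047
vertex -0.307 0.114 0.688
vertex -0.226 0.717 2.048
endloop
endfacet
facet normal -0.479 -0.530 -0.699
outer loop
vertex -0.307 0.114 0.688
vertex -0.854 0.023 1.132
vertex -0.747 0.545 0.663
endloop
endfacet
facet normal 0.669 0.664 -0.334
outer loop
vertex -0.307 0.114 0.688
vertex -0.747 0.545 0.663
vertex -0.226 0.717 2.048
endloop
endfacet
facet normal -0.480 -0.530 -0.699
outer loop
vertex -0.747 0.545 0.663
vertex -0.854 0.023 1.132
vertex -1.267 0.583 0.991
endloop
endfacet
facet normal -0.004 0.993 -0.122
outer loop
vertex -0.747 0.545 0.663
vertex -1.267 0.583 0.991
vertex -0.226 0.717 2.048
endloop
endfacet
facet normal -0.479 -0.530 -0.700
outer loop
vertex -1.267 0.583 0.991
vertex -0.854 0.023 1.132
vertex -1.476 0.199 1.425
endloop
endfacet
facet normal -0.517 0.749 0.414
outer loop
vertex -1.267 0.583 0.991
vertex -1.476 0.199 1.425
vertex -0.226 0.717 2.048
endloop
endfacet
facet normal -0.479 -0.530 -0.700
outer loop
vertex -1.476 0.199 1.425
vertex -0.854 0.023 1.132
vertex -1.217 -0.317 1.638
endloop
endfacet
facet normal -0.481 0.117 0.869
outer loop
vertex -1.476 0.199 1.425
vertex -1.217 -0.317 1.638
vertex -0.226 0.717 2.048
endloop
endfacet
facet normal -0.480 -0.529 -0.700
outer loop
vertex -1.217 -0.317 1.638
vertex -0.854 0.023 1.132
vertex -0.684 -0.578 1.47
endloop
endfacet
facet normal 0.074 -0.428 0.901
outer loop
vertex -1.217 -0.317 1.638
vertex -0.684 -0.578 1.47
vertex -0.226 0.717 2.048
endloop
endfacet
facet normal -0.480 -0.529 -0.700
outer loop
vertex -0.684 -0.578 1.47
vertex -0.854 0.023 1.132
vertex -0.279 -0.386 1.047
endloop
endfacet
facet normal 0.733 -0.476 0.486
outer loop
vertex -0.684 -0.578 1.47
vertex -0.279 -0.386 1.047
vertex -0.226 0.717 2.048
endloop
endfacet
facet normal -0.746 0.642 0.180
outer loop
vertex 0.757 0.548 -0.794
vertex 0.105 -0.341 -0.325
vertex 0.83 0.305 0.377
endloop
endfacet
facet normal -0.115 0.971 0.209
outer loop
vertex 0.757 0.548 -0.794
vertex 0.83 0.305 0.377
vertex 1.823 0.556 -0.246
endloop
endfacet
facet normal 0.210 0.883 -0.421
outer loop
vertex 0.757 0.548 -0.794
vertex 1.823 0.556 -0.246
vertex 1.712 0.064 -1.333
endloop
endfacet
facet normal -0.221 0.497 -0.839
outer loop
vertex 0.757 0.548 -0.794
vertex 1.712 0.064 -1.333
vertex 0.65 -0.491 -1.382
endloop
endfacet
facet normal -0.812 0.349 -0.468
outer loop
vertex 0.757 0.548 -0.794
vertex 0.65 -0.491 -1.382
vertex 0.105 -0.341 -0.325
endloop
endfacet
facet normal 0.280 0.648 0.708
outer loop
vertex 1.823 0.556 -0.246
vertex 0.83 0.305 0.377
vertex 1.83 -0.329 0.562
endloop
endfacet
facet normal -0.742 0.114 0.661
outer loop
vertex 0.83 0.305 0.377
vertex 0.105 -0.341 -0.325
vertex 0.768 -0.884 0.513
endloop
endfacet
facet normal -0.849 -0.360 -0.387
outer loop
vertex 0.105 -0.341 -0.325
vertex 0.65 -0.491 -1.382
vertex 0.657 -1.376 -0.574
endloop
endfacet
facet normal 0.107 -0.119 -0.987
outer loop
vertex 0.65 -0.491 -1.382
vertex 1.712 0.064 -1.333
vertex 1.65 -1.125 -1.197
endloop
endfacet
facet normal 0.806 0.504 -0.311
outer loop
vertex 1.712 0.064 -1.333
vertex 1.823 0.556 -0.246
vertex 2.375 -0.479 -0.495
endloop
endfacet
facet normal 0.221 -0.497 0.839
outer loop
vertex 1.723 -1.368 -0.026
vertex 1.83 -0.329 0.562
vertex 0.768 -0.884 0.513
endloop
endfacet
facet normal -0.210 -0.883 0.421
outer loop
vertex 1.723 -1.368 -0.026
vertex 0.768 -0.884 0.513
vertex 0.657 -1.376 -0.574
endloop
endfacet
facet normal 0.115 -0.971 -0.209
outer loop
vertex 1.723 -1.368 -0.026
vertex 0.657 -1.376 -0.574
vertex 1.65 -1.125 -1.197
endloop
endfacet
facet normal 0.746 -0.642 -0.180
outer loop
vertex 1.723 -1.368 -0.026
vertex 1.65 -1.125 -1.197
vertex 2.375 -0.479 -0.495
endloop
endfacet
facet normal 0.812 -0.349 0.468
outer loop
vertex 1.723 -1.368 -0.026
vertex 2.375 -0.479 -0.495
vertex 1.83 -0.329 0.562
endloop
endfacet
facet normal -0.107 0.119 0.987
outer loop
vertex 0.768 -0.884 0.513
vertex 1.83 -0.329 0.562
vertex 0.83 0.305 0.377
endloop
endfacet
facet normal -0.806 -0.504 0.311
outer loop
vertex 0.657 -1.376 -0.574
vertex 0.768 -0.884 0.513
vertex 0.105 -0.341 -0.325
endloop
endfacet
facet normal -0.280 -0.648 -0.708
outer loop
vertex 1.65 -1.125 -1.197
vertex 0.657 -1.376 -0.574
vertex 0.65 -0.491 -1.382
endloop
endfacet
facet normal 0.742 -0.114 -0.661
outer loop
vertex 2.375 -0.479 -0.495
vertex 1.65 -1.125 -1.197
vertex 1.712 0.064 -1.333
endloop
endfacet
facet normal 0.849 0.360 0.387
outer loop
vertex 1.83 -0.329 0.562
vertex 2.375 -0.479 -0.495
vertex 1.823 0.556 -0.246
endloop
endfacet

endsolid


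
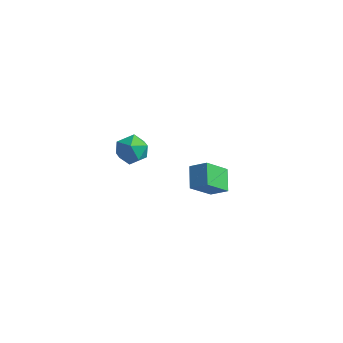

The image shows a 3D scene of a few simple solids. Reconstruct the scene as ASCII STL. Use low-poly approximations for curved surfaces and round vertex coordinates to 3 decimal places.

solid 
facet normal -0.286 -0.112 0.952
outer loop
vertex -3.655 -1.025 3.66
vertex -4.157 -1.621 3.439
vertex -3.394 -1.792 3.648
endloop
endfacet
facet normal 0.388 0.118 0.914
outer loop
vertex -3.655 -1.025 3.66
vertex -3.394 -1.792 3.648
vertex -2.919 -1.198 3.37
endloop
endfacet
facet normal 0.391 0.734 0.555
outer loop
vertex -3.655 -1.025 3.66
vertex -2.919 -1.198 3.37
vertex -3.389 -0.659 2.989
endloop
endfacet
facet normal -0.282 0.885 0.371
outer loop
vertex -3.655 -1.025 3.66
vertex -3.389 -0.659 2.989
vertex -4.154 -0.921 3.032
endloop
endfacet
facet normal -0.700 0.361 0.616
outer loop
vertex -3.655 -1.025 3.66
vertex -4.154 -0.921 3.032
vertex -4.157 -1.621 3.439
endloop
endfacet
facet normal 0.763 -0.359 0.537
outer loop
vertex -2.919 -1.198 3.37
vertex -3.394 -1.792 3.648
vertex -2.966 -1.899 2.968
endloop
endfacet
facet normal -0.328 -0.732 0.597
outer loop
vertex -3.394 -1.792 3.648
vertex -4.157 -1.621 3.439
vertex -3.731 -2.161 3.011
endloop
endfacet
facet normal -0.998 0.036 0.054
outer loop
vertex -4.157 -1.621 3.439
vertex -4.154 -0.921 3.032
vertex -4.201 -1.622 2.63
endloop
endfacet
facet normal -0.322 0.883 -0.341
outer loop
vertex -4.154 -0.921 3.032
vertex -3.389 -0.659 2.989
vertex -3.726 -1.028 2.352
endloop
endfacet
facet normal 0.768 0.639 -0.043
outer loop
vertex -3.389 -0.659 2.989
vertex -2.919 -1.198 3.37
vertex -2.963 -1.199 2.561
endloop
endfacet
facet normal 0.282 -0.885 -0.371
outer loop
vertex -3.465 -1.795 2.34
vertex -2.966 -1.899 2.968
vertex -3.731 -2.161 3.011
endloop
endfacet
facet normal -0.391 -0.734 -0.555
outer loop
vertex -3.465 -1.795 2.34
vertex -3.731 -2.161 3.011
vertex -4.201 -1.622 2.63
endloop
endfacet
facet normal -0.388 -0.118 -0.914
outer loop
vertex -3.465 -1.795 2.34
vertex -4.201 -1.622 2.63
vertex -3.726 -1.028 2.352
endloop
endfacet
facet normal 0.286 0.112 -0.952
outer loop
vertex -3.465 -1.795 2.34
vertex -3.726 -1.028 2.352
vertex -2.963 -1.199 2.561
endloop
endfacet
facet normal 0.700 -0.361 -0.616
outer loop
vertex -3.465 -1.795 2.34
vertex -2.963 -1.199 2.561
vertex -2.966 -1.899 2.968
endloop
endfacet
facet normal 0.322 -0.883 0.341
outer loop
vertex -3.731 -2.161 3.011
vertex -2.966 -1.899 2.968
vertex -3.394 -1.792 3.648
endloop
endfacet
facet normal -0.768 -0.639 0.043
outer loop
vertex -4.201 -1.622 2.63
vertex -3.731 -2.161 3.011
vertex -4.157 -1.621 3.439
endloop
endfacet
facet normal -0.763 0.359 -0.537
outer loop
vertex -3.726 -1.028 2.352
vertex -4.201 -1.622 2.63
vertex -4.154 -0.921 3.032
endloop
endfacet
facet normal 0.328 0.732 -0.597
outer loop
vertex -2.963 -1.199 2.561
vertex -3.726 -1.028 2.352
vertex -3.389 -0.659 2.989
endloop
endfacet
facet normal 0.998 -0.036 -0.054
outer loop
vertex -2.966 -1.899 2.968
vertex -2.963 -1.199 2.561
vertex -2.919 -1.198 3.37
endloop
endfacet
facet normal -0.372 -0.619 0.692
outer loop
vertex -1.865 2.29 -2.02
vertex -2.375 3.221 -1.461
vertex -2.673 2.171 -2.561
endloop
endfacet
facet normal 0.426 -0.775 -0.466
outer loop
vertex -2.105 3.119 -3.619
vertex -1.865 2.29 -2.02
vertex -2.673 2.171 -2.561
endloop
endfacet
facet normal -0.372 -0.619 0.692
outer loop
vertex -2.673 2.171 -2.561
vertex -2.375 3.221 -1.461
vertex -3.184 3.103 -2.002
endloop
endfacet
facet normal -0.825 -0.121 -0.552
outer loop
vertex -3.184 3.103 -2.002
vertex -2.105 3.119 -3.619
vertex -2.673 2.171 -2.561
endloop
endfacet
facet normal 0.825 0.121 0.552
outer loop
vertex -1.865 2.29 -2.02
vertex -1.807 4.169 -2.519
vertex -2.375 3.221 -1.461
endloop
endfacet
facet normal 0.425 -0.776 -0.466
outer loop
vertex -1.296 3.237 -3.078
vertex -1.865 2.29 -2.02
vertex -2.105 3.119 -3.619
endloop
endfacet
facet normal 0.825 0.121 0.552
outer loop
vertex -1.296 3.237 -3.078
vertex -1.807 4.169 -2.519
vertex -1.865 2.29 -2.02
endloop
endfacet
facet normal -0.425 0.776 0.467
outer loop
vertex -2.375 3.221 -1.461
vertex -1.807 4.169 -2.519
vertex -3.184 3.103 -2.002
endloop
endfacet
facet normal -0.825 -0.121 -0.552
outer loop
vertex -2.615 4.05 -3.06
vertex -2.105 3.119 -3.619
vertex -3.184 3.103 -2.002
endloop
endfacet
facet normal -0.426 0.776 0.465
outer loop
vertex -3.184 3.103 -2.002
vertex -1.807 4.169 -2.519
vertex -2.615 4.05 -3.06
endloop
endfacet
facet normal 0.372 0.619 -0.692
outer loop
vertex -2.615 4.05 -3.06
vertex -1.296 3.237 -3.078
vertex -2.105 3.119 -3.619
endloop
endfacet
facet normal 0.372 0.619 -0.692
outer loop
vertex -1.807 4.169 -2.519
vertex -1.296 3.237 -3.078
vertex -2.615 4.05 -3.06
endloop
endfacet

endsolid


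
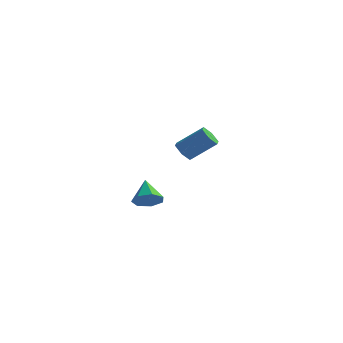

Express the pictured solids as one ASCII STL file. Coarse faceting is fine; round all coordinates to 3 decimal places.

solid 
facet normal -0.737 -0.242 -0.631
outer loop
vertex -1.36 1.719 2.6
vertex -1.585 1.458 2.963
vertex -1.691 1.943 2.901
endloop
endfacet
facet normal 0.137 0.861 -0.490
outer loop
vertex -1.36 1.719 2.6
vertex -1.691 1.943 2.901
vertex -0.43 2.023 3.395
endloop
endfacet
facet normal 0.137 0.862 -0.488
outer loop
vertex -0.43 2.023 3.395
vertex -1.691 1.943 2.901
vertex -0.761 2.246 3.696
endloop
endfacet
facet normal 0.737 0.241 0.632
outer loop
vertex -0.43 2.023 3.395
vertex -0.761 2.246 3.696
vertex -0.655 1.762 3.757
endloop
endfacet
facet normal -0.738 -0.242 -0.630
outer loop
vertex -1.691 1.943 2.901
vertex -1.585 1.458 2.963
vertex -1.915 1.682 3.264
endloop
endfacet
facet normal -0.504 0.818 0.277
outer loop
vertex -1.691 1.943 2.901
vertex -1.915 1.682 3.264
vertex -0.761 2.246 3.696
endloop
endfacet
facet normal -0.504 0.818 0.277
outer loop
vertex -0.761 2.246 3.696
vertex -1.915 1.682 3.264
vertex -0.986 1.985 4.058
endloop
endfacet
facet normal 0.737 0.241 0.632
outer loop
vertex -0.761 2.246 3.696
vertex -0.986 1.985 4.058
vertex -0.655 1.762 3.757
endloop
endfacet
facet normal -0.738 -0.239 -0.631
outer loop
vertex -1.915 1.682 3.264
vertex -1.585 1.458 2.963
vertex -1.81 1.197 3.325
endloop
endfacet
facet normal -0.641 -0.042 0.766
outer loop
vertex -1.915 1.682 3.264
vertex -1.81 1.197 3.325
vertex -0.986 1.985 4.058
endloop
endfacet
facet normal -0.641 -0.042 0.766
outer loop
vertex -0.986 1.985 4.058
vertex -1.81 1.197 3.325
vertex -0.88 1.501 4.12
endloop
endfacet
facet normal 0.737 0.242 0.631
outer loop
vertex -0.986 1.985 4.058
vertex -0.88 1.501 4.12
vertex -0.655 1.762 3.757
endloop
endfacet
facet normal -0.737 -0.241 -0.632
outer loop
vertex -1.81 1.197 3.325
vertex -1.585 1.458 2.963
vertex -1.479 0.974 3.024
endloop
endfacet
facet normal -0.136 -0.862 0.489
outer loop
vertex -1.81 1.197 3.325
vertex -1.479 0.974 3.024
vertex -0.88 1.501 4.12
endloop
endfacet
facet normal -0.138 -0.861 0.489
outer loop
vertex -0.88 1.501 4.12
vertex -1.479 0.974 3.024
vertex -0.549 1.277 3.819
endloop
endfacet
facet normal 0.737 0.242 0.631
outer loop
vertex -0.88 1.501 4.12
vertex -0.549 1.277 3.819
vertex -0.655 1.762 3.757
endloop
endfacet
facet normal -0.737 -0.241 -0.632
outer loop
vertex -1.479 0.974 3.024
vertex -1.585 1.458 2.963
vertex -1.254 1.235 2.662
endloop
endfacet
facet normal 0.503 -0.818 -0.277
outer loop
vertex -1.479 0.974 3.024
vertex -1.254 1.235 2.662
vertex -0.549 1.277 3.819
endloop
endfacet
facet normal 0.504 -0.818 -0.277
outer loop
vertex -0.549 1.277 3.819
vertex -1.254 1.235 2.662
vertex -0.325 1.538 3.456
endloop
endfacet
facet normal 0.738 0.242 0.630
outer loop
vertex -0.549 1.277 3.819
vertex -0.325 1.538 3.456
vertex -0.655 1.762 3.757
endloop
endfacet
facet normal -0.737 -0.242 -0.631
outer loop
vertex -1.254 1.235 2.662
vertex -1.585 1.458 2.963
vertex -1.36 1.719 2.6
endloop
endfacet
facet normal 0.641 0.042 -0.766
outer loop
vertex -1.254 1.235 2.662
vertex -1.36 1.719 2.6
vertex -0.325 1.538 3.456
endloop
endfacet
facet normal 0.641 0.042 -0.766
outer loop
vertex -0.325 1.538 3.456
vertex -1.36 1.719 2.6
vertex -0.43 2.023 3.395
endloop
endfacet
facet normal 0.738 0.239 0.631
outer loop
vertex -0.325 1.538 3.456
vertex -0.43 2.023 3.395
vertex -0.655 1.762 3.757
endloop
endfacet
facet normal 0.349 -0.698 -0.625
outer loop
vertex -0.843 -2.858 2.27
vertex -1.252 -3.216 2.441
vertex -1.265 -2.839 2.013
endloop
endfacet
facet normal 0.188 0.953 -0.239
outer loop
vertex -0.843 -2.858 2.27
vertex -1.265 -2.839 2.013
vertex -1.608 -2.504 3.079
endloop
endfacet
facet normal 0.350 -0.698 -0.625
outer loop
vertex -1.265 -2.839 2.013
vertex -1.252 -3.216 2.441
vertex -1.678 -3.105 2.079
endloop
endfacet
facet normal -0.540 0.738 -0.406
outer loop
vertex -1.265 -2.839 2.013
vertex -1.678 -3.105 2.079
vertex -1.608 -2.504 3.079
endloop
endfacet
facet normal 0.350 -0.697 -0.626
outer loop
vertex -1.678 -3.105 2.079
vertex -1.252 -3.216 2.441
vertex -1.769 -3.454 2.417
endloop
endfacet
facet normal -0.978 0.203 -0.054
outer loop
vertex -1.678 -3.105 2.079
vertex -1.769 -3.454 2.417
vertex -1.608 -2.504 3.079
endloop
endfacet
facet normal 0.350 -0.698 -0.625
outer loop
vertex -1.769 -3.454 2.417
vertex -1.252 -3.216 2.441
vertex -1.471 -3.624 2.774
endloop
endfacet
facet normal -0.799 -0.247 0.549
outer loop
vertex -1.769 -3.454 2.417
vertex -1.471 -3.624 2.774
vertex -1.608 -2.504 3.079
endloop
endfacet
facet normal 0.350 -0.698 -0.625
outer loop
vertex -1.471 -3.624 2.774
vertex -1.252 -3.216 2.441
vertex -1.008 -3.487 2.88
endloop
endfacet
facet normal -0.136 -0.276 0.952
outer loop
vertex -1.471 -3.624 2.774
vertex -1.008 -3.487 2.88
vertex -1.608 -2.504 3.079
endloop
endfacet
facet normal 0.349 -0.699 -0.625
outer loop
vertex -1.008 -3.487 2.88
vertex -1.252 -3.216 2.441
vertex -0.728 -3.146 2.655
endloop
endfacet
facet normal 0.511 0.140 0.848
outer loop
vertex -1.008 -3.487 2.88
vertex -0.728 -3.146 2.655
vertex -1.608 -2.504 3.079
endloop
endfacet
facet normal 0.349 -0.697 -0.626
outer loop
vertex -0.728 -3.146 2.655
vertex -1.252 -3.216 2.441
vertex -0.843 -2.858 2.27
endloop
endfacet
facet normal 0.654 0.686 0.318
outer loop
vertex -0.728 -3.146 2.655
vertex -0.843 -2.858 2.27
vertex -1.608 -2.504 3.079
endloop
endfacet

endsolid


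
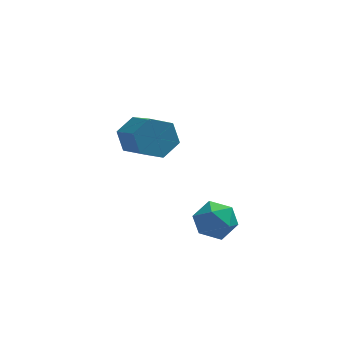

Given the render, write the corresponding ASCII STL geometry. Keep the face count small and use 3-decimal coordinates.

solid 
facet normal -0.697 -0.510 0.504
outer loop
vertex 0.623 -0.231 -3.437
vertex 0.941 -0.873 -3.647
vertex 1.155 -0.54 -3.014
endloop
endfacet
facet normal -0.573 0.122 0.810
outer loop
vertex 0.623 -0.231 -3.437
vertex 1.155 -0.54 -3.014
vertex 1.151 0.198 -3.128
endloop
endfacet
facet normal -0.704 0.631 0.326
outer loop
vertex 0.623 -0.231 -3.437
vertex 1.151 0.198 -3.128
vertex 0.935 0.321 -3.832
endloop
endfacet
facet normal -0.908 0.313 -0.279
outer loop
vertex 0.623 -0.231 -3.437
vertex 0.935 0.321 -3.832
vertex 0.805 -0.341 -4.152
endloop
endfacet
facet normal -0.904 -0.392 -0.170
outer loop
vertex 0.623 -0.231 -3.437
vertex 0.805 -0.341 -4.152
vertex 0.941 -0.873 -3.647
endloop
endfacet
facet normal 0.120 0.152 0.981
outer loop
vertex 1.151 0.198 -3.128
vertex 1.155 -0.54 -3.014
vertex 1.795 -0.179 -3.148
endloop
endfacet
facet normal -0.082 -0.870 0.485
outer loop
vertex 1.155 -0.54 -3.014
vertex 0.941 -0.873 -3.647
vertex 1.665 -0.841 -3.468
endloop
endfacet
facet normal -0.417 -0.680 -0.604
outer loop
vertex 0.941 -0.873 -3.647
vertex 0.805 -0.341 -4.152
vertex 1.449 -0.718 -4.172
endloop
endfacet
facet normal -0.423 0.460 -0.780
outer loop
vertex 0.805 -0.341 -4.152
vertex 0.935 0.321 -3.832
vertex 1.445 0.02 -4.286
endloop
endfacet
facet normal -0.092 0.976 0.199
outer loop
vertex 0.935 0.321 -3.832
vertex 1.151 0.198 -3.128
vertex 1.659 0.353 -3.653
endloop
endfacet
facet normal 0.908 -0.313 0.279
outer loop
vertex 1.977 -0.289 -3.863
vertex 1.795 -0.179 -3.148
vertex 1.665 -0.841 -3.468
endloop
endfacet
facet normal 0.704 -0.631 -0.326
outer loop
vertex 1.977 -0.289 -3.863
vertex 1.665 -0.841 -3.468
vertex 1.449 -0.718 -4.172
endloop
endfacet
facet normal 0.573 -0.122 -0.810
outer loop
vertex 1.977 -0.289 -3.863
vertex 1.449 -0.718 -4.172
vertex 1.445 0.02 -4.286
endloop
endfacet
facet normal 0.697 0.510 -0.504
outer loop
vertex 1.977 -0.289 -3.863
vertex 1.445 0.02 -4.286
vertex 1.659 0.353 -3.653
endloop
endfacet
facet normal 0.904 0.392 0.170
outer loop
vertex 1.977 -0.289 -3.863
vertex 1.659 0.353 -3.653
vertex 1.795 -0.179 -3.148
endloop
endfacet
facet normal 0.423 -0.460 0.780
outer loop
vertex 1.665 -0.841 -3.468
vertex 1.795 -0.179 -3.148
vertex 1.155 -0.54 -3.014
endloop
endfacet
facet normal 0.092 -0.976 -0.199
outer loop
vertex 1.449 -0.718 -4.172
vertex 1.665 -0.841 -3.468
vertex 0.941 -0.873 -3.647
endloop
endfacet
facet normal -0.120 -0.152 -0.981
outer loop
vertex 1.445 0.02 -4.286
vertex 1.449 -0.718 -4.172
vertex 0.805 -0.341 -4.152
endloop
endfacet
facet normal 0.082 0.870 -0.485
outer loop
vertex 1.659 0.353 -3.653
vertex 1.445 0.02 -4.286
vertex 0.935 0.321 -3.832
endloop
endfacet
facet normal 0.417 0.680 0.604
outer loop
vertex 1.795 -0.179 -3.148
vertex 1.659 0.353 -3.653
vertex 1.151 0.198 -3.128
endloop
endfacet
facet normal -0.218 0.803 -0.555
outer loop
vertex -0.209 4.197 -2.464
vertex -0.734 3.803 -2.828
vertex -0.914 4.183 -2.207
endloop
endfacet
facet normal 0.265 0.595 0.759
outer loop
vertex -0.209 4.197 -2.464
vertex -0.914 4.183 -2.207
vertex 0.238 2.55 -1.328
endloop
endfacet
facet normal 0.265 0.595 0.759
outer loop
vertex 0.238 2.55 -1.328
vertex -0.914 4.183 -2.207
vertex -0.467 2.536 -1.071
endloop
endfacet
facet normal 0.218 -0.804 0.554
outer loop
vertex 0.238 2.55 -1.328
vertex -0.467 2.536 -1.071
vertex -0.286 2.157 -1.692
endloop
endfacet
facet normal -0.218 0.803 -0.555
outer loop
vertex -0.914 4.183 -2.207
vertex -0.734 3.803 -2.828
vertex -1.438 3.789 -2.571
endloop
endfacet
facet normal -0.681 0.281 0.676
outer loop
vertex -0.914 4.183 -2.207
vertex -1.438 3.789 -2.571
vertex -0.467 2.536 -1.071
endloop
endfacet
facet normal -0.681 0.282 0.676
outer loop
vertex -0.467 2.536 -1.071
vertex -1.438 3.789 -2.571
vertex -0.991 2.143 -1.435
endloop
endfacet
facet normal 0.218 -0.804 0.554
outer loop
vertex -0.467 2.536 -1.071
vertex -0.991 2.143 -1.435
vertex -0.286 2.157 -1.692
endloop
endfacet
facet normal -0.218 0.804 -0.554
outer loop
vertex -1.438 3.789 -2.571
vertex -0.734 3.803 -2.828
vertex -1.258 3.41 -3.192
endloop
endfacet
facet normal -0.946 -0.314 -0.083
outer loop
vertex -1.438 3.789 -2.571
vertex -1.258 3.41 -3.192
vertex -0.991 2.143 -1.435
endloop
endfacet
facet normal -0.946 -0.314 -0.082
outer loop
vertex -0.991 2.143 -1.435
vertex -1.258 3.41 -3.192
vertex -0.811 1.763 -2.056
endloop
endfacet
facet normal 0.218 -0.803 0.555
outer loop
vertex -0.991 2.143 -1.435
vertex -0.811 1.763 -2.056
vertex -0.286 2.157 -1.692
endloop
endfacet
facet normal -0.218 0.804 -0.554
outer loop
vertex -1.258 3.41 -3.192
vertex -0.734 3.803 -2.828
vertex -0.553 3.424 -3.449
endloop
endfacet
facet normal -0.265 -0.595 -0.759
outer loop
vertex -1.258 3.41 -3.192
vertex -0.553 3.424 -3.449
vertex -0.811 1.763 -2.056
endloop
endfacet
facet normal -0.265 -0.595 -0.759
outer loop
vertex -0.811 1.763 -2.056
vertex -0.553 3.424 -3.449
vertex -0.106 1.777 -2.313
endloop
endfacet
facet normal 0.218 -0.803 0.555
outer loop
vertex -0.811 1.763 -2.056
vertex -0.106 1.777 -2.313
vertex -0.286 2.157 -1.692
endloop
endfacet
facet normal -0.218 0.804 -0.554
outer loop
vertex -0.553 3.424 -3.449
vertex -0.734 3.803 -2.828
vertex -0.029 3.817 -3.085
endloop
endfacet
facet normal 0.681 -0.282 -0.676
outer loop
vertex -0.553 3.424 -3.449
vertex -0.029 3.817 -3.085
vertex -0.106 1.777 -2.313
endloop
endfacet
facet normal 0.681 -0.281 -0.676
outer loop
vertex -0.106 1.777 -2.313
vertex -0.029 3.817 -3.085
vertex 0.418 2.171 -1.949
endloop
endfacet
facet normal 0.218 -0.803 0.555
outer loop
vertex -0.106 1.777 -2.313
vertex 0.418 2.171 -1.949
vertex -0.286 2.157 -1.692
endloop
endfacet
facet normal -0.218 0.803 -0.555
outer loop
vertex -0.029 3.817 -3.085
vertex -0.734 3.803 -2.828
vertex -0.209 4.197 -2.464
endloop
endfacet
facet normal 0.946 0.314 0.082
outer loop
vertex -0.029 3.817 -3.085
vertex -0.209 4.197 -2.464
vertex 0.418 2.171 -1.949
endloop
endfacet
facet normal 0.946 0.314 0.083
outer loop
vertex 0.418 2.171 -1.949
vertex -0.209 4.197 -2.464
vertex 0.238 2.55 -1.328
endloop
endfacet
facet normal 0.218 -0.804 0.554
outer loop
vertex 0.418 2.171 -1.949
vertex 0.238 2.55 -1.328
vertex -0.286 2.157 -1.692
endloop
endfacet

endsolid


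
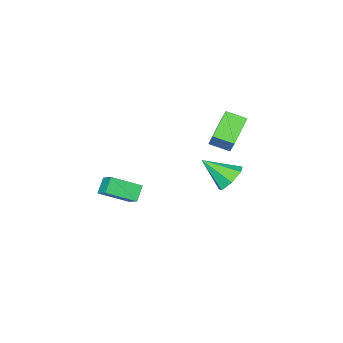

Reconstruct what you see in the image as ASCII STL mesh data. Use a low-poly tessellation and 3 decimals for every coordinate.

solid 
facet normal -0.806 -0.314 0.502
outer loop
vertex -4.257 1.424 1.253
vertex -4.905 2.421 0.837
vertex -4.65 0.721 0.182
endloop
endfacet
facet normal 0.515 -0.791 0.330
outer loop
vertex -3.015 1.359 -0.837
vertex -4.257 1.424 1.253
vertex -4.65 0.721 0.182
endloop
endfacet
facet normal -0.805 -0.314 0.503
outer loop
vertex -4.65 0.721 0.182
vertex -4.905 2.421 0.837
vertex -5.299 1.718 -0.234
endloop
endfacet
facet normal -0.293 -0.525 -0.799
outer loop
vertex -5.299 1.718 -0.234
vertex -3.015 1.359 -0.837
vertex -4.65 0.721 0.182
endloop
endfacet
facet normal 0.294 0.524 0.799
outer loop
vertex -4.257 1.424 1.253
vertex -3.27 3.059 -0.182
vertex -4.905 2.421 0.837
endloop
endfacet
facet normal 0.514 -0.791 0.330
outer loop
vertex -2.621 2.062 0.234
vertex -4.257 1.424 1.253
vertex -3.015 1.359 -0.837
endloop
endfacet
facet normal 0.293 0.524 0.799
outer loop
vertex -2.621 2.062 0.234
vertex -3.27 3.059 -0.182
vertex -4.257 1.424 1.253
endloop
endfacet
facet normal -0.515 0.791 -0.330
outer loop
vertex -4.905 2.421 0.837
vertex -3.27 3.059 -0.182
vertex -5.299 1.718 -0.234
endloop
endfacet
facet normal -0.293 -0.524 -0.799
outer loop
vertex -3.663 2.356 -1.253
vertex -3.015 1.359 -0.837
vertex -5.299 1.718 -0.234
endloop
endfacet
facet normal -0.514 0.791 -0.331
outer loop
vertex -5.299 1.718 -0.234
vertex -3.27 3.059 -0.182
vertex -3.663 2.356 -1.253
endloop
endfacet
facet normal 0.806 0.314 -0.502
outer loop
vertex -3.663 2.356 -1.253
vertex -2.621 2.062 0.234
vertex -3.015 1.359 -0.837
endloop
endfacet
facet normal 0.805 0.315 -0.502
outer loop
vertex -3.27 3.059 -0.182
vertex -2.621 2.062 0.234
vertex -3.663 2.356 -1.253
endloop
endfacet
facet normal -0.640 -0.274 0.718
outer loop
vertex 2.994 0.167 -1.318
vertex 1.654 1.141 -2.141
vertex 2.682 -0.815 -1.971
endloop
endfacet
facet normal 0.725 -0.526 0.444
outer loop
vertex 3.366 -0.521 -2.739
vertex 2.994 0.167 -1.318
vertex 2.682 -0.815 -1.971
endloop
endfacet
facet normal -0.640 -0.274 0.718
outer loop
vertex 2.682 -0.815 -1.971
vertex 1.654 1.141 -2.141
vertex 1.341 0.159 -2.794
endloop
endfacet
facet normal -0.256 -0.805 -0.536
outer loop
vertex 1.341 0.159 -2.794
vertex 3.366 -0.521 -2.739
vertex 2.682 -0.815 -1.971
endloop
endfacet
facet normal 0.256 0.805 0.536
outer loop
vertex 2.994 0.167 -1.318
vertex 2.338 1.435 -2.909
vertex 1.654 1.141 -2.141
endloop
endfacet
facet normal 0.725 -0.527 0.445
outer loop
vertex 3.679 0.461 -2.086
vertex 2.994 0.167 -1.318
vertex 3.366 -0.521 -2.739
endloop
endfacet
facet normal 0.256 0.805 0.536
outer loop
vertex 3.679 0.461 -2.086
vertex 2.338 1.435 -2.909
vertex 2.994 0.167 -1.318
endloop
endfacet
facet normal -0.725 0.526 -0.444
outer loop
vertex 1.654 1.141 -2.141
vertex 2.338 1.435 -2.909
vertex 1.341 0.159 -2.794
endloop
endfacet
facet normal -0.256 -0.805 -0.536
outer loop
vertex 2.026 0.453 -3.562
vertex 3.366 -0.521 -2.739
vertex 1.341 0.159 -2.794
endloop
endfacet
facet normal -0.725 0.526 -0.445
outer loop
vertex 1.341 0.159 -2.794
vertex 2.338 1.435 -2.909
vertex 2.026 0.453 -3.562
endloop
endfacet
facet normal 0.640 0.274 -0.718
outer loop
vertex 2.026 0.453 -3.562
vertex 3.679 0.461 -2.086
vertex 3.366 -0.521 -2.739
endloop
endfacet
facet normal 0.640 0.274 -0.718
outer loop
vertex 2.338 1.435 -2.909
vertex 3.679 0.461 -2.086
vertex 2.026 0.453 -3.562
endloop
endfacet
facet normal -0.416 0.683 -0.600
outer loop
vertex -3.829 1.402 -4.848
vertex -4.334 1.809 -4.035
vertex -3.394 2.057 -4.405
endloop
endfacet
facet normal 0.874 -0.358 -0.329
outer loop
vertex -3.829 1.402 -4.848
vertex -3.394 2.057 -4.405
vertex -3.466 0.391 -2.785
endloop
endfacet
facet normal -0.417 0.682 -0.601
outer loop
vertex -3.394 2.057 -4.405
vertex -4.334 1.809 -4.035
vertex -3.667 2.526 -3.684
endloop
endfacet
facet normal 0.953 0.190 0.237
outer loop
vertex -3.394 2.057 -4.405
vertex -3.667 2.526 -3.684
vertex -3.466 0.391 -2.785
endloop
endfacet
facet normal -0.417 0.682 -0.601
outer loop
vertex -3.667 2.526 -3.684
vertex -4.334 1.809 -4.035
vertex -4.442 2.455 -3.227
endloop
endfacet
facet normal 0.443 0.383 0.811
outer loop
vertex -3.667 2.526 -3.684
vertex -4.442 2.455 -3.227
vertex -3.466 0.391 -2.785
endloop
endfacet
facet normal -0.418 0.682 -0.601
outer loop
vertex -4.442 2.455 -3.227
vertex -4.334 1.809 -4.035
vertex -5.135 1.897 -3.378
endloop
endfacet
facet normal -0.271 0.077 0.959
outer loop
vertex -4.442 2.455 -3.227
vertex -5.135 1.897 -3.378
vertex -3.466 0.391 -2.785
endloop
endfacet
facet normal -0.418 0.682 -0.600
outer loop
vertex -5.135 1.897 -3.378
vertex -4.334 1.809 -4.035
vertex -5.225 1.273 -4.024
endloop
endfacet
facet normal -0.652 -0.498 0.572
outer loop
vertex -5.135 1.897 -3.378
vertex -5.225 1.273 -4.024
vertex -3.466 0.391 -2.785
endloop
endfacet
facet normal -0.418 0.682 -0.600
outer loop
vertex -5.225 1.273 -4.024
vertex -4.334 1.809 -4.035
vertex -4.644 1.053 -4.678
endloop
endfacet
facet normal -0.413 -0.909 -0.061
outer loop
vertex -5.225 1.273 -4.024
vertex -4.644 1.053 -4.678
vertex -3.466 0.391 -2.785
endloop
endfacet
facet normal -0.417 0.682 -0.601
outer loop
vertex -4.644 1.053 -4.678
vertex -4.334 1.809 -4.035
vertex -3.829 1.402 -4.848
endloop
endfacet
facet normal 0.266 -0.846 -0.462
outer loop
vertex -4.644 1.053 -4.678
vertex -3.829 1.402 -4.848
vertex -3.466 0.391 -2.785
endloop
endfacet

endsolid


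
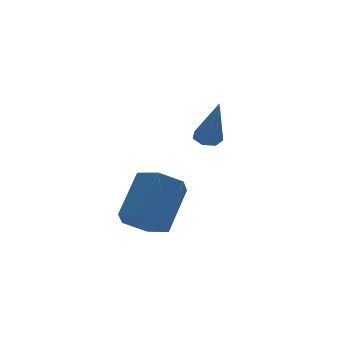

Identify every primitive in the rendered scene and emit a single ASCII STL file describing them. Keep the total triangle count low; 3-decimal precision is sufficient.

solid 
facet normal 0.015 0.426 -0.905
outer loop
vertex 3.426 -0.157 -2.606
vertex 2.947 0.126 -2.481
vertex 3.488 0.287 -2.396
endloop
endfacet
facet normal 0.962 -0.214 0.168
outer loop
vertex 3.426 -0.157 -2.606
vertex 3.488 0.287 -2.396
vertex 2.913 -0.806 -0.499
endloop
endfacet
facet normal 0.016 0.426 -0.905
outer loop
vertex 3.488 0.287 -2.396
vertex 2.947 0.126 -2.481
vertex 3.142 0.61 -2.25
endloop
endfacet
facet normal 0.693 0.514 0.506
outer loop
vertex 3.488 0.287 -2.396
vertex 3.142 0.61 -2.25
vertex 2.913 -0.806 -0.499
endloop
endfacet
facet normal 0.015 0.426 -0.905
outer loop
vertex 3.142 0.61 -2.25
vertex 2.947 0.126 -2.481
vertex 2.65 0.568 -2.278
endloop
endfacet
facet normal -0.102 0.780 0.617
outer loop
vertex 3.142 0.61 -2.25
vertex 2.65 0.568 -2.278
vertex 2.913 -0.806 -0.499
endloop
endfacet
facet normal 0.014 0.425 -0.905
outer loop
vertex 2.65 0.568 -2.278
vertex 2.947 0.126 -2.481
vertex 2.382 0.194 -2.458
endloop
endfacet
facet normal -0.821 0.386 0.420
outer loop
vertex 2.65 0.568 -2.278
vertex 2.382 0.194 -2.458
vertex 2.913 -0.806 -0.499
endloop
endfacet
facet normal 0.015 0.427 -0.904
outer loop
vertex 2.382 0.194 -2.458
vertex 2.947 0.126 -2.481
vertex 2.539 -0.231 -2.656
endloop
endfacet
facet normal -0.927 -0.371 0.062
outer loop
vertex 2.382 0.194 -2.458
vertex 2.539 -0.231 -2.656
vertex 2.913 -0.806 -0.499
endloop
endfacet
facet normal 0.016 0.425 -0.905
outer loop
vertex 2.539 -0.231 -2.656
vertex 2.947 0.126 -2.481
vertex 3.004 -0.387 -2.721
endloop
endfacet
facet normal -0.336 -0.923 -0.188
outer loop
vertex 2.539 -0.231 -2.656
vertex 3.004 -0.387 -2.721
vertex 2.913 -0.806 -0.499
endloop
endfacet
facet normal 0.015 0.425 -0.905
outer loop
vertex 3.004 -0.387 -2.721
vertex 2.947 0.126 -2.481
vertex 3.426 -0.157 -2.606
endloop
endfacet
facet normal 0.503 -0.853 -0.140
outer loop
vertex 3.004 -0.387 -2.721
vertex 3.426 -0.157 -2.606
vertex 2.913 -0.806 -0.499
endloop
endfacet
facet normal -0.573 -0.457 -0.680
outer loop
vertex -1.102 -3.194 -5.029
vertex -1.496 -3.72 -4.343
vertex -1.881 -2.884 -4.581
endloop
endfacet
facet normal 0.006 0.827 -0.562
outer loop
vertex -1.102 -3.194 -5.029
vertex -1.881 -2.884 -4.581
vertex 0.05 -2.275 -3.663
endloop
endfacet
facet normal 0.006 0.827 -0.562
outer loop
vertex 0.05 -2.275 -3.663
vertex -1.881 -2.884 -4.581
vertex -0.728 -1.965 -3.215
endloop
endfacet
facet normal 0.574 0.457 0.680
outer loop
vertex 0.05 -2.275 -3.663
vertex -0.728 -1.965 -3.215
vertex -0.344 -2.8 -2.977
endloop
endfacet
facet normal -0.573 -0.457 -0.680
outer loop
vertex -1.881 -2.884 -4.581
vertex -1.496 -3.72 -4.343
vertex -2.275 -3.41 -3.895
endloop
endfacet
facet normal -0.706 0.696 0.128
outer loop
vertex -1.881 -2.884 -4.581
vertex -2.275 -3.41 -3.895
vertex -0.728 -1.965 -3.215
endloop
endfacet
facet normal -0.706 0.696 0.128
outer loop
vertex -0.728 -1.965 -3.215
vertex -2.275 -3.41 -3.895
vertex -1.122 -2.491 -2.529
endloop
endfacet
facet normal 0.573 0.457 0.680
outer loop
vertex -0.728 -1.965 -3.215
vertex -1.122 -2.491 -2.529
vertex -0.344 -2.8 -2.977
endloop
endfacet
facet normal -0.573 -0.458 -0.680
outer loop
vertex -2.275 -3.41 -3.895
vertex -1.496 -3.72 -4.343
vertex -1.89 -4.245 -3.657
endloop
endfacet
facet normal -0.712 -0.132 0.690
outer loop
vertex -2.275 -3.41 -3.895
vertex -1.89 -4.245 -3.657
vertex -1.122 -2.491 -2.529
endloop
endfacet
facet normal -0.713 -0.131 0.689
outer loop
vertex -1.122 -2.491 -2.529
vertex -1.89 -4.245 -3.657
vertex -0.738 -3.326 -2.291
endloop
endfacet
facet normal 0.573 0.457 0.680
outer loop
vertex -1.122 -2.491 -2.529
vertex -0.738 -3.326 -2.291
vertex -0.344 -2.8 -2.977
endloop
endfacet
facet normal -0.574 -0.457 -0.680
outer loop
vertex -1.89 -4.245 -3.657
vertex -1.496 -3.72 -4.343
vertex -1.112 -4.555 -4.105
endloop
endfacet
facet normal -0.006 -0.827 0.562
outer loop
vertex -1.89 -4.245 -3.657
vertex -1.112 -4.555 -4.105
vertex -0.738 -3.326 -2.291
endloop
endfacet
facet normal -0.006 -0.827 0.562
outer loop
vertex -0.738 -3.326 -2.291
vertex -1.112 -4.555 -4.105
vertex 0.041 -3.636 -2.739
endloop
endfacet
facet normal 0.573 0.457 0.680
outer loop
vertex -0.738 -3.326 -2.291
vertex 0.041 -3.636 -2.739
vertex -0.344 -2.8 -2.977
endloop
endfacet
facet normal -0.573 -0.457 -0.680
outer loop
vertex -1.112 -4.555 -4.105
vertex -1.496 -3.72 -4.343
vertex -0.718 -4.029 -4.791
endloop
endfacet
facet normal 0.706 -0.696 -0.128
outer loop
vertex -1.112 -4.555 -4.105
vertex -0.718 -4.029 -4.791
vertex 0.041 -3.636 -2.739
endloop
endfacet
facet normal 0.706 -0.696 -0.128
outer loop
vertex 0.041 -3.636 -2.739
vertex -0.718 -4.029 -4.791
vertex 0.435 -3.11 -3.425
endloop
endfacet
facet normal 0.573 0.457 0.680
outer loop
vertex 0.041 -3.636 -2.739
vertex 0.435 -3.11 -3.425
vertex -0.344 -2.8 -2.977
endloop
endfacet
facet normal -0.573 -0.457 -0.680
outer loop
vertex -0.718 -4.029 -4.791
vertex -1.496 -3.72 -4.343
vertex -1.102 -3.194 -5.029
endloop
endfacet
facet normal 0.712 0.131 -0.689
outer loop
vertex -0.718 -4.029 -4.791
vertex -1.102 -3.194 -5.029
vertex 0.435 -3.11 -3.425
endloop
endfacet
facet normal 0.712 0.132 -0.689
outer loop
vertex 0.435 -3.11 -3.425
vertex -1.102 -3.194 -5.029
vertex 0.05 -2.275 -3.663
endloop
endfacet
facet normal 0.573 0.458 0.680
outer loop
vertex 0.435 -3.11 -3.425
vertex 0.05 -2.275 -3.663
vertex -0.344 -2.8 -2.977
endloop
endfacet

endsolid
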